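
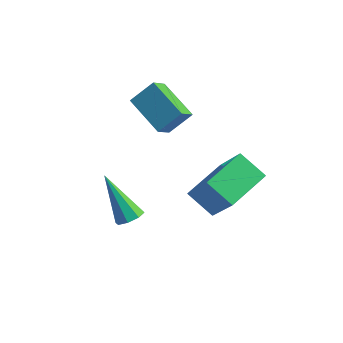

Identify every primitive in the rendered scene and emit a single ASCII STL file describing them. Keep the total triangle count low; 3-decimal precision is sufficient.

solid 
facet normal 0.597 -0.096 -0.796
outer loop
vertex 0.106 -3.115 -3.552
vertex -0.245 -3.407 -3.78
vertex -0.146 -2.907 -3.766
endloop
endfacet
facet normal 0.313 0.838 0.446
outer loop
vertex 0.106 -3.115 -3.552
vertex -0.146 -2.907 -3.766
vertex -1.335 -3.233 -2.32
endloop
endfacet
facet normal 0.595 -0.095 -0.798
outer loop
vertex -0.146 -2.907 -3.766
vertex -0.245 -3.407 -3.78
vertex -0.456 -2.992 -3.987
endloop
endfacet
facet normal -0.264 0.964 -0.000
outer loop
vertex -0.146 -2.907 -3.766
vertex -0.456 -2.992 -3.987
vertex -1.335 -3.233 -2.32
endloop
endfacet
facet normal 0.596 -0.095 -0.797
outer loop
vertex -0.456 -2.992 -3.987
vertex -0.245 -3.407 -3.78
vertex -0.642 -3.32 -4.087
endloop
endfacet
facet normal -0.774 0.540 -0.330
outer loop
vertex -0.456 -2.992 -3.987
vertex -0.642 -3.32 -4.087
vertex -1.335 -3.233 -2.32
endloop
endfacet
facet normal 0.596 -0.094 -0.797
outer loop
vertex -0.642 -3.32 -4.087
vertex -0.245 -3.407 -3.78
vertex -0.595 -3.699 -4.007
endloop
endfacet
facet normal -0.918 -0.188 -0.351
outer loop
vertex -0.642 -3.32 -4.087
vertex -0.595 -3.699 -4.007
vertex -1.335 -3.233 -2.32
endloop
endfacet
facet normal 0.597 -0.096 -0.797
outer loop
vertex -0.595 -3.699 -4.007
vertex -0.245 -3.407 -3.78
vertex -0.343 -3.907 -3.793
endloop
endfacet
facet normal -0.610 -0.790 -0.049
outer loop
vertex -0.595 -3.699 -4.007
vertex -0.343 -3.907 -3.793
vertex -1.335 -3.233 -2.32
endloop
endfacet
facet normal 0.595 -0.096 -0.798
outer loop
vertex -0.343 -3.907 -3.793
vertex -0.245 -3.407 -3.78
vertex -0.033 -3.822 -3.572
endloop
endfacet
facet normal -0.032 -0.917 0.398
outer loop
vertex -0.343 -3.907 -3.793
vertex -0.033 -3.822 -3.572
vertex -1.335 -3.233 -2.32
endloop
endfacet
facet normal 0.596 -0.095 -0.797
outer loop
vertex -0.033 -3.822 -3.572
vertex -0.245 -3.407 -3.78
vertex 0.153 -3.494 -3.472
endloop
endfacet
facet normal 0.477 -0.492 0.728
outer loop
vertex -0.033 -3.822 -3.572
vertex 0.153 -3.494 -3.472
vertex -1.335 -3.233 -2.32
endloop
endfacet
facet normal 0.596 -0.094 -0.797
outer loop
vertex 0.153 -3.494 -3.472
vertex -0.245 -3.407 -3.78
vertex 0.106 -3.115 -3.552
endloop
endfacet
facet normal 0.620 0.235 0.748
outer loop
vertex 0.153 -3.494 -3.472
vertex 0.106 -3.115 -3.552
vertex -1.335 -3.233 -2.32
endloop
endfacet
facet normal -0.834 -0.004 0.552
outer loop
vertex 1.597 -1.842 -2.212
vertex 1.833 -0.261 -1.845
vertex 0.52 -1.304 -3.834
endloop
endfacet
facet normal -0.144 -0.964 -0.224
outer loop
vertex 1.487 -1.299 -4.475
vertex 1.597 -1.842 -2.212
vertex 0.52 -1.304 -3.834
endloop
endfacet
facet normal -0.834 -0.004 0.552
outer loop
vertex 0.52 -1.304 -3.834
vertex 1.833 -0.261 -1.845
vertex 0.756 0.277 -3.467
endloop
endfacet
facet normal -0.534 0.266 -0.803
outer loop
vertex 0.756 0.277 -3.467
vertex 1.487 -1.299 -4.475
vertex 0.52 -1.304 -3.834
endloop
endfacet
facet normal 0.534 -0.266 0.803
outer loop
vertex 1.597 -1.842 -2.212
vertex 2.8 -0.256 -2.486
vertex 1.833 -0.261 -1.845
endloop
endfacet
facet normal -0.144 -0.964 -0.224
outer loop
vertex 2.564 -1.837 -2.853
vertex 1.597 -1.842 -2.212
vertex 1.487 -1.299 -4.475
endloop
endfacet
facet normal 0.534 -0.266 0.803
outer loop
vertex 2.564 -1.837 -2.853
vertex 2.8 -0.256 -2.486
vertex 1.597 -1.842 -2.212
endloop
endfacet
facet normal 0.144 0.964 0.224
outer loop
vertex 1.833 -0.261 -1.845
vertex 2.8 -0.256 -2.486
vertex 0.756 0.277 -3.467
endloop
endfacet
facet normal -0.534 0.266 -0.803
outer loop
vertex 1.723 0.282 -4.108
vertex 1.487 -1.299 -4.475
vertex 0.756 0.277 -3.467
endloop
endfacet
facet normal 0.144 0.964 0.224
outer loop
vertex 0.756 0.277 -3.467
vertex 2.8 -0.256 -2.486
vertex 1.723 0.282 -4.108
endloop
endfacet
facet normal 0.834 0.004 -0.552
outer loop
vertex 1.723 0.282 -4.108
vertex 2.564 -1.837 -2.853
vertex 1.487 -1.299 -4.475
endloop
endfacet
facet normal 0.834 0.004 -0.552
outer loop
vertex 2.8 -0.256 -2.486
vertex 2.564 -1.837 -2.853
vertex 1.723 0.282 -4.108
endloop
endfacet
facet normal -0.462 -0.584 -0.667
outer loop
vertex -1.111 -0.579 -2.015
vertex -2.52 -0.138 -1.425
vertex -1.139 0.107 -2.596
endloop
endfacet
facet normal 0.886 -0.278 -0.370
outer loop
vertex -0.64 0.738 -1.875
vertex -1.111 -0.579 -2.015
vertex -1.139 0.107 -2.596
endloop
endfacet
facet normal -0.463 -0.583 -0.668
outer loop
vertex -1.139 0.107 -2.596
vertex -2.52 -0.138 -1.425
vertex -2.548 0.549 -2.006
endloop
endfacet
facet normal -0.031 0.763 -0.646
outer loop
vertex -2.548 0.549 -2.006
vertex -0.64 0.738 -1.875
vertex -1.139 0.107 -2.596
endloop
endfacet
facet normal 0.032 -0.763 0.646
outer loop
vertex -1.111 -0.579 -2.015
vertex -2.021 0.493 -0.704
vertex -2.52 -0.138 -1.425
endloop
endfacet
facet normal 0.886 -0.278 -0.371
outer loop
vertex -0.612 0.051 -1.294
vertex -1.111 -0.579 -2.015
vertex -0.64 0.738 -1.875
endloop
endfacet
facet normal 0.031 -0.763 0.645
outer loop
vertex -0.612 0.051 -1.294
vertex -2.021 0.493 -0.704
vertex -1.111 -0.579 -2.015
endloop
endfacet
facet normal -0.886 0.277 0.371
outer loop
vertex -2.52 -0.138 -1.425
vertex -2.021 0.493 -0.704
vertex -2.548 0.549 -2.006
endloop
endfacet
facet normal -0.031 0.763 -0.645
outer loop
vertex -2.049 1.179 -1.285
vertex -0.64 0.738 -1.875
vertex -2.548 0.549 -2.006
endloop
endfacet
facet normal -0.886 0.278 0.371
outer loop
vertex -2.548 0.549 -2.006
vertex -2.021 0.493 -0.704
vertex -2.049 1.179 -1.285
endloop
endfacet
facet normal 0.462 0.584 0.668
outer loop
vertex -2.049 1.179 -1.285
vertex -0.612 0.051 -1.294
vertex -0.64 0.738 -1.875
endloop
endfacet
facet normal 0.463 0.584 0.667
outer loop
vertex -2.021 0.493 -0.704
vertex -0.612 0.051 -1.294
vertex -2.049 1.179 -1.285
endloop
endfacet

endsolid


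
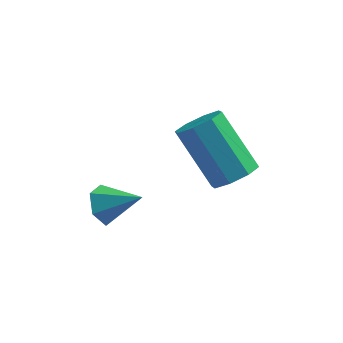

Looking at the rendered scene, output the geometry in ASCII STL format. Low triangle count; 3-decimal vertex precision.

solid 
facet normal 0.557 -0.373 -0.743
outer loop
vertex 4.857 -3.699 2.008
vertex 4.477 -3.352 1.549
vertex 5.049 -3.217 1.91
endloop
endfacet
facet normal 0.746 -0.166 0.644
outer loop
vertex 4.857 -3.699 2.008
vertex 5.049 -3.217 1.91
vertex 3.803 -2.995 3.411
endloop
endfacet
facet normal 0.746 -0.166 0.644
outer loop
vertex 3.803 -2.995 3.411
vertex 5.049 -3.217 1.91
vertex 3.995 -2.513 3.313
endloop
endfacet
facet normal -0.557 0.373 0.742
outer loop
vertex 3.803 -2.995 3.411
vertex 3.995 -2.513 3.313
vertex 3.423 -2.648 2.951
endloop
endfacet
facet normal 0.557 -0.371 -0.743
outer loop
vertex 5.049 -3.217 1.91
vertex 4.477 -3.352 1.549
vertex 4.905 -2.814 1.601
endloop
endfacet
facet normal 0.784 0.529 0.324
outer loop
vertex 5.049 -3.217 1.91
vertex 4.905 -2.814 1.601
vertex 3.995 -2.513 3.313
endloop
endfacet
facet normal 0.785 0.528 0.324
outer loop
vertex 3.995 -2.513 3.313
vertex 4.905 -2.814 1.601
vertex 3.852 -2.11 3.003
endloop
endfacet
facet normal -0.557 0.373 0.742
outer loop
vertex 3.995 -2.513 3.313
vertex 3.852 -2.11 3.003
vertex 3.423 -2.648 2.951
endloop
endfacet
facet normal 0.558 -0.373 -0.741
outer loop
vertex 4.905 -2.814 1.601
vertex 4.477 -3.352 1.549
vertex 4.511 -2.726 1.26
endloop
endfacet
facet normal 0.364 0.913 -0.185
outer loop
vertex 4.905 -2.814 1.601
vertex 4.511 -2.726 1.26
vertex 3.852 -2.11 3.003
endloop
endfacet
facet normal 0.364 0.913 -0.185
outer loop
vertex 3.852 -2.11 3.003
vertex 4.511 -2.726 1.26
vertex 3.458 -2.022 2.663
endloop
endfacet
facet normal -0.557 0.373 0.742
outer loop
vertex 3.852 -2.11 3.003
vertex 3.458 -2.022 2.663
vertex 3.423 -2.648 2.951
endloop
endfacet
facet normal 0.558 -0.373 -0.742
outer loop
vertex 4.511 -2.726 1.26
vertex 4.477 -3.352 1.549
vertex 4.097 -3.005 1.089
endloop
endfacet
facet normal -0.272 0.763 -0.587
outer loop
vertex 4.511 -2.726 1.26
vertex 4.097 -3.005 1.089
vertex 3.458 -2.022 2.663
endloop
endfacet
facet normal -0.271 0.763 -0.587
outer loop
vertex 3.458 -2.022 2.663
vertex 4.097 -3.005 1.089
vertex 3.043 -2.301 2.492
endloop
endfacet
facet normal -0.557 0.373 0.743
outer loop
vertex 3.458 -2.022 2.663
vertex 3.043 -2.301 2.492
vertex 3.423 -2.648 2.951
endloop
endfacet
facet normal 0.557 -0.373 -0.742
outer loop
vertex 4.097 -3.005 1.089
vertex 4.477 -3.352 1.549
vertex 3.905 -3.487 1.187
endloop
endfacet
facet normal -0.746 0.166 -0.644
outer loop
vertex 4.097 -3.005 1.089
vertex 3.905 -3.487 1.187
vertex 3.043 -2.301 2.492
endloop
endfacet
facet normal -0.746 0.166 -0.644
outer loop
vertex 3.043 -2.301 2.492
vertex 3.905 -3.487 1.187
vertex 2.851 -2.783 2.59
endloop
endfacet
facet normal -0.557 0.373 0.743
outer loop
vertex 3.043 -2.301 2.492
vertex 2.851 -2.783 2.59
vertex 3.423 -2.648 2.951
endloop
endfacet
facet normal 0.557 -0.373 -0.742
outer loop
vertex 3.905 -3.487 1.187
vertex 4.477 -3.352 1.549
vertex 4.048 -3.89 1.497
endloop
endfacet
facet normal -0.785 -0.528 -0.325
outer loop
vertex 3.905 -3.487 1.187
vertex 4.048 -3.89 1.497
vertex 2.851 -2.783 2.59
endloop
endfacet
facet normal -0.785 -0.529 -0.324
outer loop
vertex 2.851 -2.783 2.59
vertex 4.048 -3.89 1.497
vertex 2.995 -3.186 2.899
endloop
endfacet
facet normal -0.557 0.371 0.743
outer loop
vertex 2.851 -2.783 2.59
vertex 2.995 -3.186 2.899
vertex 3.423 -2.648 2.951
endloop
endfacet
facet normal 0.557 -0.373 -0.742
outer loop
vertex 4.048 -3.89 1.497
vertex 4.477 -3.352 1.549
vertex 4.442 -3.978 1.837
endloop
endfacet
facet normal -0.364 -0.913 0.185
outer loop
vertex 4.048 -3.89 1.497
vertex 4.442 -3.978 1.837
vertex 2.995 -3.186 2.899
endloop
endfacet
facet normal -0.364 -0.913 0.185
outer loop
vertex 2.995 -3.186 2.899
vertex 4.442 -3.978 1.837
vertex 3.389 -3.274 3.24
endloop
endfacet
facet normal -0.558 0.373 0.741
outer loop
vertex 2.995 -3.186 2.899
vertex 3.389 -3.274 3.24
vertex 3.423 -2.648 2.951
endloop
endfacet
facet normal 0.557 -0.373 -0.743
outer loop
vertex 4.442 -3.978 1.837
vertex 4.477 -3.352 1.549
vertex 4.857 -3.699 2.008
endloop
endfacet
facet normal 0.271 -0.763 0.587
outer loop
vertex 4.442 -3.978 1.837
vertex 4.857 -3.699 2.008
vertex 3.389 -3.274 3.24
endloop
endfacet
facet normal 0.272 -0.763 0.587
outer loop
vertex 3.389 -3.274 3.24
vertex 4.857 -3.699 2.008
vertex 3.803 -2.995 3.411
endloop
endfacet
facet normal -0.558 0.373 0.742
outer loop
vertex 3.389 -3.274 3.24
vertex 3.803 -2.995 3.411
vertex 3.423 -2.648 2.951
endloop
endfacet
facet normal -0.862 0.082 -0.499
outer loop
vertex 1.461 -3.478 -0.513
vertex 1.142 -3.581 0.021
vertex 1.295 -2.993 -0.147
endloop
endfacet
facet normal 0.750 0.542 -0.379
outer loop
vertex 1.461 -3.478 -0.513
vertex 1.295 -2.993 -0.147
vertex 2.178 -3.679 0.619
endloop
endfacet
facet normal -0.863 0.082 -0.498
outer loop
vertex 1.295 -2.993 -0.147
vertex 1.142 -3.581 0.021
vertex 0.977 -3.096 0.387
endloop
endfacet
facet normal 0.346 0.861 0.372
outer loop
vertex 1.295 -2.993 -0.147
vertex 0.977 -3.096 0.387
vertex 2.178 -3.679 0.619
endloop
endfacet
facet normal -0.863 0.083 -0.499
outer loop
vertex 0.977 -3.096 0.387
vertex 1.142 -3.581 0.021
vertex 0.824 -3.683 0.554
endloop
endfacet
facet normal -0.047 0.285 0.958
outer loop
vertex 0.977 -3.096 0.387
vertex 0.824 -3.683 0.554
vertex 2.178 -3.679 0.619
endloop
endfacet
facet normal -0.863 0.081 -0.499
outer loop
vertex 0.824 -3.683 0.554
vertex 1.142 -3.581 0.021
vertex 0.99 -4.169 0.188
endloop
endfacet
facet normal -0.036 -0.609 0.792
outer loop
vertex 0.824 -3.683 0.554
vertex 0.99 -4.169 0.188
vertex 2.178 -3.679 0.619
endloop
endfacet
facet normal -0.863 0.081 -0.499
outer loop
vertex 0.99 -4.169 0.188
vertex 1.142 -3.581 0.021
vertex 1.308 -4.066 -0.345
endloop
endfacet
facet normal 0.368 -0.929 0.040
outer loop
vertex 0.99 -4.169 0.188
vertex 1.308 -4.066 -0.345
vertex 2.178 -3.679 0.619
endloop
endfacet
facet normal -0.862 0.082 -0.499
outer loop
vertex 1.308 -4.066 -0.345
vertex 1.142 -3.581 0.021
vertex 1.461 -3.478 -0.513
endloop
endfacet
facet normal 0.761 -0.353 -0.545
outer loop
vertex 1.308 -4.066 -0.345
vertex 1.461 -3.478 -0.513
vertex 2.178 -3.679 0.619
endloop
endfacet

endsolid


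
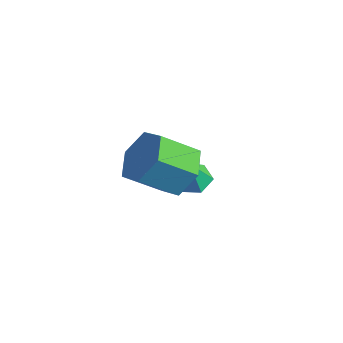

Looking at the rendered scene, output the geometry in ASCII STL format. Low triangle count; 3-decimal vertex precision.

solid 
facet normal 0.366 0.715 -0.596
outer loop
vertex 3.341 -2.517 -1.022
vertex 2.642 -1.8 -0.592
vertex 3.628 -1.934 -0.147
endloop
endfacet
facet normal 0.893 -0.451 0.007
outer loop
vertex 3.341 -2.517 -1.022
vertex 3.628 -1.934 -0.147
vertex 2.737 -3.697 -0.039
endloop
endfacet
facet normal 0.893 -0.451 0.007
outer loop
vertex 2.737 -3.697 -0.039
vertex 3.628 -1.934 -0.147
vertex 3.024 -3.114 0.836
endloop
endfacet
facet normal -0.366 -0.715 0.596
outer loop
vertex 2.737 -3.697 -0.039
vertex 3.024 -3.114 0.836
vertex 2.038 -2.98 0.392
endloop
endfacet
facet normal 0.366 0.715 -0.595
outer loop
vertex 3.628 -1.934 -0.147
vertex 2.642 -1.8 -0.592
vertex 2.929 -1.218 0.284
endloop
endfacet
facet normal 0.674 0.237 0.699
outer loop
vertex 3.628 -1.934 -0.147
vertex 2.929 -1.218 0.284
vertex 3.024 -3.114 0.836
endloop
endfacet
facet normal 0.674 0.237 0.699
outer loop
vertex 3.024 -3.114 0.836
vertex 2.929 -1.218 0.284
vertex 2.325 -2.397 1.267
endloop
endfacet
facet normal -0.366 -0.715 0.596
outer loop
vertex 3.024 -3.114 0.836
vertex 2.325 -2.397 1.267
vertex 2.038 -2.98 0.392
endloop
endfacet
facet normal 0.367 0.715 -0.595
outer loop
vertex 2.929 -1.218 0.284
vertex 2.642 -1.8 -0.592
vertex 1.943 -1.083 -0.161
endloop
endfacet
facet normal -0.218 0.688 0.692
outer loop
vertex 2.929 -1.218 0.284
vertex 1.943 -1.083 -0.161
vertex 2.325 -2.397 1.267
endloop
endfacet
facet normal -0.219 0.688 0.692
outer loop
vertex 2.325 -2.397 1.267
vertex 1.943 -1.083 -0.161
vertex 1.339 -2.263 0.822
endloop
endfacet
facet normal -0.366 -0.715 0.596
outer loop
vertex 2.325 -2.397 1.267
vertex 1.339 -2.263 0.822
vertex 2.038 -2.98 0.392
endloop
endfacet
facet normal 0.366 0.715 -0.596
outer loop
vertex 1.943 -1.083 -0.161
vertex 2.642 -1.8 -0.592
vertex 1.656 -1.666 -1.036
endloop
endfacet
facet normal -0.893 0.451 -0.007
outer loop
vertex 1.943 -1.083 -0.161
vertex 1.656 -1.666 -1.036
vertex 1.339 -2.263 0.822
endloop
endfacet
facet normal -0.893 0.451 -0.007
outer loop
vertex 1.339 -2.263 0.822
vertex 1.656 -1.666 -1.036
vertex 1.052 -2.846 -0.053
endloop
endfacet
facet normal -0.366 -0.715 0.596
outer loop
vertex 1.339 -2.263 0.822
vertex 1.052 -2.846 -0.053
vertex 2.038 -2.98 0.392
endloop
endfacet
facet normal 0.366 0.715 -0.596
outer loop
vertex 1.656 -1.666 -1.036
vertex 2.642 -1.8 -0.592
vertex 2.355 -2.383 -1.467
endloop
endfacet
facet normal -0.674 -0.237 -0.699
outer loop
vertex 1.656 -1.666 -1.036
vertex 2.355 -2.383 -1.467
vertex 1.052 -2.846 -0.053
endloop
endfacet
facet normal -0.674 -0.237 -0.699
outer loop
vertex 1.052 -2.846 -0.053
vertex 2.355 -2.383 -1.467
vertex 1.751 -3.562 -0.484
endloop
endfacet
facet normal -0.366 -0.715 0.595
outer loop
vertex 1.052 -2.846 -0.053
vertex 1.751 -3.562 -0.484
vertex 2.038 -2.98 0.392
endloop
endfacet
facet normal 0.366 0.715 -0.596
outer loop
vertex 2.355 -2.383 -1.467
vertex 2.642 -1.8 -0.592
vertex 3.341 -2.517 -1.022
endloop
endfacet
facet normal 0.219 -0.689 -0.692
outer loop
vertex 2.355 -2.383 -1.467
vertex 3.341 -2.517 -1.022
vertex 1.751 -3.562 -0.484
endloop
endfacet
facet normal 0.218 -0.688 -0.692
outer loop
vertex 1.751 -3.562 -0.484
vertex 3.341 -2.517 -1.022
vertex 2.737 -3.697 -0.039
endloop
endfacet
facet normal -0.367 -0.715 0.595
outer loop
vertex 1.751 -3.562 -0.484
vertex 2.737 -3.697 -0.039
vertex 2.038 -2.98 0.392
endloop
endfacet
facet normal -0.225 0.286 -0.931
outer loop
vertex 0.572 1.528 -4.057
vertex 0.002 0.996 -4.083
vertex -0.149 1.717 -3.825
endloop
endfacet
facet normal 0.380 0.675 0.632
outer loop
vertex 0.572 1.528 -4.057
vertex -0.149 1.717 -3.825
vertex 0.278 0.644 -2.937
endloop
endfacet
facet normal -0.225 0.286 -0.931
outer loop
vertex -0.149 1.717 -3.825
vertex 0.002 0.996 -4.083
vertex -0.719 1.185 -3.851
endloop
endfacet
facet normal -0.457 0.452 0.766
outer loop
vertex -0.149 1.717 -3.825
vertex -0.719 1.185 -3.851
vertex 0.278 0.644 -2.937
endloop
endfacet
facet normal -0.225 0.286 -0.931
outer loop
vertex -0.719 1.185 -3.851
vertex 0.002 0.996 -4.083
vertex -0.568 0.464 -4.109
endloop
endfacet
facet normal -0.729 -0.361 0.582
outer loop
vertex -0.719 1.185 -3.851
vertex -0.568 0.464 -4.109
vertex 0.278 0.644 -2.937
endloop
endfacet
facet normal -0.224 0.286 -0.932
outer loop
vertex -0.568 0.464 -4.109
vertex 0.002 0.996 -4.083
vertex 0.152 0.275 -4.34
endloop
endfacet
facet normal -0.165 -0.950 0.265
outer loop
vertex -0.568 0.464 -4.109
vertex 0.152 0.275 -4.34
vertex 0.278 0.644 -2.937
endloop
endfacet
facet normal -0.225 0.285 -0.932
outer loop
vertex 0.152 0.275 -4.34
vertex 0.002 0.996 -4.083
vertex 0.722 0.807 -4.315
endloop
endfacet
facet normal 0.673 -0.728 0.131
outer loop
vertex 0.152 0.275 -4.34
vertex 0.722 0.807 -4.315
vertex 0.278 0.644 -2.937
endloop
endfacet
facet normal -0.225 0.286 -0.931
outer loop
vertex 0.722 0.807 -4.315
vertex 0.002 0.996 -4.083
vertex 0.572 1.528 -4.057
endloop
endfacet
facet normal 0.945 0.084 0.315
outer loop
vertex 0.722 0.807 -4.315
vertex 0.572 1.528 -4.057
vertex 0.278 0.644 -2.937
endloop
endfacet

endsolid


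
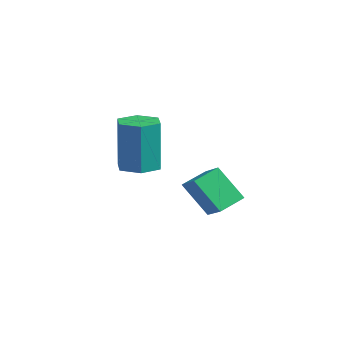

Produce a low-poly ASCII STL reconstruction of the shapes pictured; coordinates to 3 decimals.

solid 
facet normal -0.398 -0.433 0.809
outer loop
vertex 3.33 3.128 0.305
vertex 2.469 3.089 -0.14
vertex 3.552 2.264 -0.048
endloop
endfacet
facet normal 0.887 0.040 0.460
outer loop
vertex 4.111 2.871 -1.18
vertex 3.33 3.128 0.305
vertex 3.552 2.264 -0.048
endloop
endfacet
facet normal -0.399 -0.434 0.808
outer loop
vertex 3.552 2.264 -0.048
vertex 2.469 3.089 -0.14
vertex 2.692 2.225 -0.494
endloop
endfacet
facet normal 0.232 -0.900 -0.368
outer loop
vertex 2.692 2.225 -0.494
vertex 4.111 2.871 -1.18
vertex 3.552 2.264 -0.048
endloop
endfacet
facet normal -0.231 0.900 0.369
outer loop
vertex 3.33 3.128 0.305
vertex 3.028 3.696 -1.272
vertex 2.469 3.089 -0.14
endloop
endfacet
facet normal 0.887 0.041 0.460
outer loop
vertex 3.888 3.735 -0.826
vertex 3.33 3.128 0.305
vertex 4.111 2.871 -1.18
endloop
endfacet
facet normal -0.232 0.900 0.369
outer loop
vertex 3.888 3.735 -0.826
vertex 3.028 3.696 -1.272
vertex 3.33 3.128 0.305
endloop
endfacet
facet normal -0.887 -0.041 -0.460
outer loop
vertex 2.469 3.089 -0.14
vertex 3.028 3.696 -1.272
vertex 2.692 2.225 -0.494
endloop
endfacet
facet normal 0.231 -0.900 -0.369
outer loop
vertex 3.25 2.832 -1.625
vertex 4.111 2.871 -1.18
vertex 2.692 2.225 -0.494
endloop
endfacet
facet normal -0.887 -0.040 -0.459
outer loop
vertex 2.692 2.225 -0.494
vertex 3.028 3.696 -1.272
vertex 3.25 2.832 -1.625
endloop
endfacet
facet normal 0.398 0.434 -0.808
outer loop
vertex 3.25 2.832 -1.625
vertex 3.888 3.735 -0.826
vertex 4.111 2.871 -1.18
endloop
endfacet
facet normal 0.399 0.433 -0.808
outer loop
vertex 3.028 3.696 -1.272
vertex 3.888 3.735 -0.826
vertex 3.25 2.832 -1.625
endloop
endfacet
facet normal -0.018 0.007 -1.000
outer loop
vertex 0.424 1.792 -0.719
vertex -0.288 1.996 -0.705
vertex 0.244 2.51 -0.711
endloop
endfacet
facet normal 0.970 0.243 -0.016
outer loop
vertex 0.424 1.792 -0.719
vertex 0.244 2.51 -0.711
vertex 0.459 1.78 1.251
endloop
endfacet
facet normal 0.970 0.242 -0.016
outer loop
vertex 0.459 1.78 1.251
vertex 0.244 2.51 -0.711
vertex 0.28 2.498 1.258
endloop
endfacet
facet normal 0.018 -0.005 1.000
outer loop
vertex 0.459 1.78 1.251
vertex 0.28 2.498 1.258
vertex -0.252 1.984 1.265
endloop
endfacet
facet normal -0.018 0.007 -1.000
outer loop
vertex 0.244 2.51 -0.711
vertex -0.288 1.996 -0.705
vertex -0.467 2.714 -0.697
endloop
endfacet
facet normal 0.276 0.961 0.001
outer loop
vertex 0.244 2.51 -0.711
vertex -0.467 2.714 -0.697
vertex 0.28 2.498 1.258
endloop
endfacet
facet normal 0.276 0.961 0.001
outer loop
vertex 0.28 2.498 1.258
vertex -0.467 2.714 -0.697
vertex -0.431 2.702 1.272
endloop
endfacet
facet normal 0.018 -0.005 1.000
outer loop
vertex 0.28 2.498 1.258
vertex -0.431 2.702 1.272
vertex -0.252 1.984 1.265
endloop
endfacet
facet normal -0.018 0.007 -1.000
outer loop
vertex -0.467 2.714 -0.697
vertex -0.288 1.996 -0.705
vertex -0.999 2.2 -0.691
endloop
endfacet
facet normal -0.695 0.719 0.017
outer loop
vertex -0.467 2.714 -0.697
vertex -0.999 2.2 -0.691
vertex -0.431 2.702 1.272
endloop
endfacet
facet normal -0.694 0.720 0.017
outer loop
vertex -0.431 2.702 1.272
vertex -0.999 2.2 -0.691
vertex -0.964 2.188 1.279
endloop
endfacet
facet normal 0.018 -0.005 1.000
outer loop
vertex -0.431 2.702 1.272
vertex -0.964 2.188 1.279
vertex -0.252 1.984 1.265
endloop
endfacet
facet normal -0.018 0.005 -1.000
outer loop
vertex -0.999 2.2 -0.691
vertex -0.288 1.996 -0.705
vertex -0.82 1.482 -0.698
endloop
endfacet
facet normal -0.970 -0.242 0.016
outer loop
vertex -0.999 2.2 -0.691
vertex -0.82 1.482 -0.698
vertex -0.964 2.188 1.279
endloop
endfacet
facet normal -0.970 -0.243 0.016
outer loop
vertex -0.964 2.188 1.279
vertex -0.82 1.482 -0.698
vertex -0.784 1.47 1.271
endloop
endfacet
facet normal 0.018 -0.007 1.000
outer loop
vertex -0.964 2.188 1.279
vertex -0.784 1.47 1.271
vertex -0.252 1.984 1.265
endloop
endfacet
facet normal -0.018 0.005 -1.000
outer loop
vertex -0.82 1.482 -0.698
vertex -0.288 1.996 -0.705
vertex -0.109 1.278 -0.712
endloop
endfacet
facet normal -0.276 -0.961 -0.001
outer loop
vertex -0.82 1.482 -0.698
vertex -0.109 1.278 -0.712
vertex -0.784 1.47 1.271
endloop
endfacet
facet normal -0.276 -0.961 -0.001
outer loop
vertex -0.784 1.47 1.271
vertex -0.109 1.278 -0.712
vertex -0.073 1.266 1.257
endloop
endfacet
facet normal 0.018 -0.007 1.000
outer loop
vertex -0.784 1.47 1.271
vertex -0.073 1.266 1.257
vertex -0.252 1.984 1.265
endloop
endfacet
facet normal -0.018 0.005 -1.000
outer loop
vertex -0.109 1.278 -0.712
vertex -0.288 1.996 -0.705
vertex 0.424 1.792 -0.719
endloop
endfacet
facet normal 0.694 -0.720 -0.017
outer loop
vertex -0.109 1.278 -0.712
vertex 0.424 1.792 -0.719
vertex -0.073 1.266 1.257
endloop
endfacet
facet normal 0.695 -0.719 -0.017
outer loop
vertex -0.073 1.266 1.257
vertex 0.424 1.792 -0.719
vertex 0.459 1.78 1.251
endloop
endfacet
facet normal 0.018 -0.007 1.000
outer loop
vertex -0.073 1.266 1.257
vertex 0.459 1.78 1.251
vertex -0.252 1.984 1.265
endloop
endfacet

endsolid


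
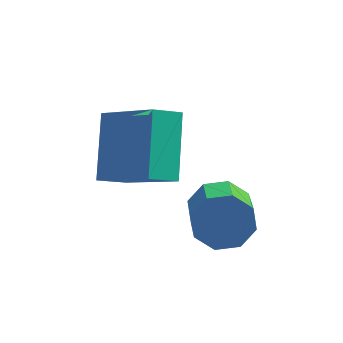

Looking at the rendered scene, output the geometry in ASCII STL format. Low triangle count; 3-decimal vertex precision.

solid 
facet normal -0.611 0.498 -0.616
outer loop
vertex -2.629 1.73 0.744
vertex -2.588 3.219 1.907
vertex -1.94 2.046 0.316
endloop
endfacet
facet normal -0.021 -0.788 -0.616
outer loop
vertex -0.632 0.981 1.633
vertex -2.629 1.73 0.744
vertex -1.94 2.046 0.316
endloop
endfacet
facet normal -0.611 0.497 -0.616
outer loop
vertex -1.94 2.046 0.316
vertex -2.588 3.219 1.907
vertex -1.9 3.535 1.479
endloop
endfacet
facet normal 0.791 0.363 -0.492
outer loop
vertex -1.9 3.535 1.479
vertex -0.632 0.981 1.633
vertex -1.94 2.046 0.316
endloop
endfacet
facet normal -0.791 -0.363 0.492
outer loop
vertex -2.629 1.73 0.744
vertex -1.28 2.154 3.224
vertex -2.588 3.219 1.907
endloop
endfacet
facet normal -0.021 -0.788 -0.616
outer loop
vertex -1.32 0.665 2.061
vertex -2.629 1.73 0.744
vertex -0.632 0.981 1.633
endloop
endfacet
facet normal -0.791 -0.363 0.492
outer loop
vertex -1.32 0.665 2.061
vertex -1.28 2.154 3.224
vertex -2.629 1.73 0.744
endloop
endfacet
facet normal 0.021 0.788 0.616
outer loop
vertex -2.588 3.219 1.907
vertex -1.28 2.154 3.224
vertex -1.9 3.535 1.479
endloop
endfacet
facet normal 0.791 0.363 -0.493
outer loop
vertex -0.591 2.47 2.796
vertex -0.632 0.981 1.633
vertex -1.9 3.535 1.479
endloop
endfacet
facet normal 0.021 0.788 0.616
outer loop
vertex -1.9 3.535 1.479
vertex -1.28 2.154 3.224
vertex -0.591 2.47 2.796
endloop
endfacet
facet normal 0.611 -0.498 0.615
outer loop
vertex -0.591 2.47 2.796
vertex -1.32 0.665 2.061
vertex -0.632 0.981 1.633
endloop
endfacet
facet normal 0.611 -0.498 0.616
outer loop
vertex -1.28 2.154 3.224
vertex -1.32 0.665 2.061
vertex -0.591 2.47 2.796
endloop
endfacet
facet normal -0.086 0.866 -0.493
outer loop
vertex 0.742 0.67 -0.026
vertex 0.339 0.976 0.581
vertex 1.102 0.937 0.38
endloop
endfacet
facet normal 0.799 -0.236 -0.553
outer loop
vertex 0.742 0.67 -0.026
vertex 1.102 0.937 0.38
vertex 0.843 -0.342 0.552
endloop
endfacet
facet normal 0.798 -0.236 -0.554
outer loop
vertex 0.843 -0.342 0.552
vertex 1.102 0.937 0.38
vertex 1.203 -0.075 0.957
endloop
endfacet
facet normal 0.087 -0.865 0.494
outer loop
vertex 0.843 -0.342 0.552
vertex 1.203 -0.075 0.957
vertex 0.441 -0.036 1.159
endloop
endfacet
facet normal -0.086 0.865 -0.494
outer loop
vertex 1.102 0.937 0.38
vertex 0.339 0.976 0.581
vertex 1.016 1.227 0.903
endloop
endfacet
facet normal 0.986 0.145 0.082
outer loop
vertex 1.102 0.937 0.38
vertex 1.016 1.227 0.903
vertex 1.203 -0.075 0.957
endloop
endfacet
facet normal 0.986 0.145 0.082
outer loop
vertex 1.203 -0.075 0.957
vertex 1.016 1.227 0.903
vertex 1.117 0.215 1.481
endloop
endfacet
facet normal 0.086 -0.866 0.493
outer loop
vertex 1.203 -0.075 0.957
vertex 1.117 0.215 1.481
vertex 0.441 -0.036 1.159
endloop
endfacet
facet normal -0.086 0.865 -0.494
outer loop
vertex 1.016 1.227 0.903
vertex 0.339 0.976 0.581
vertex 0.533 1.37 1.238
endloop
endfacet
facet normal 0.596 0.442 0.670
outer loop
vertex 1.016 1.227 0.903
vertex 0.533 1.37 1.238
vertex 1.117 0.215 1.481
endloop
endfacet
facet normal 0.596 0.442 0.670
outer loop
vertex 1.117 0.215 1.481
vertex 0.533 1.37 1.238
vertex 0.634 0.358 1.816
endloop
endfacet
facet normal 0.086 -0.865 0.494
outer loop
vertex 1.117 0.215 1.481
vertex 0.634 0.358 1.816
vertex 0.441 -0.036 1.159
endloop
endfacet
facet normal -0.086 0.865 -0.493
outer loop
vertex 0.533 1.37 1.238
vertex 0.339 0.976 0.581
vertex -0.063 1.282 1.188
endloop
endfacet
facet normal -0.143 0.480 0.865
outer loop
vertex 0.533 1.37 1.238
vertex -0.063 1.282 1.188
vertex 0.634 0.358 1.816
endloop
endfacet
facet normal -0.143 0.480 0.865
outer loop
vertex 0.634 0.358 1.816
vertex -0.063 1.282 1.188
vertex 0.038 0.27 1.766
endloop
endfacet
facet normal 0.086 -0.865 0.494
outer loop
vertex 0.634 0.358 1.816
vertex 0.038 0.27 1.766
vertex 0.441 -0.036 1.159
endloop
endfacet
facet normal -0.087 0.865 -0.494
outer loop
vertex -0.063 1.282 1.188
vertex 0.339 0.976 0.581
vertex -0.423 1.015 0.783
endloop
endfacet
facet normal -0.798 0.237 0.554
outer loop
vertex -0.063 1.282 1.188
vertex -0.423 1.015 0.783
vertex 0.038 0.27 1.766
endloop
endfacet
facet normal -0.799 0.236 0.553
outer loop
vertex 0.038 0.27 1.766
vertex -0.423 1.015 0.783
vertex -0.322 0.003 1.36
endloop
endfacet
facet normal 0.086 -0.866 0.493
outer loop
vertex 0.038 0.27 1.766
vertex -0.322 0.003 1.36
vertex 0.441 -0.036 1.159
endloop
endfacet
facet normal -0.086 0.866 -0.493
outer loop
vertex -0.423 1.015 0.783
vertex 0.339 0.976 0.581
vertex -0.337 0.725 0.259
endloop
endfacet
facet normal -0.986 -0.145 -0.082
outer loop
vertex -0.423 1.015 0.783
vertex -0.337 0.725 0.259
vertex -0.322 0.003 1.36
endloop
endfacet
facet normal -0.986 -0.145 -0.082
outer loop
vertex -0.322 0.003 1.36
vertex -0.337 0.725 0.259
vertex -0.236 -0.287 0.837
endloop
endfacet
facet normal 0.086 -0.865 0.494
outer loop
vertex -0.322 0.003 1.36
vertex -0.236 -0.287 0.837
vertex 0.441 -0.036 1.159
endloop
endfacet
facet normal -0.086 0.865 -0.494
outer loop
vertex -0.337 0.725 0.259
vertex 0.339 0.976 0.581
vertex 0.146 0.582 -0.076
endloop
endfacet
facet normal -0.596 -0.442 -0.670
outer loop
vertex -0.337 0.725 0.259
vertex 0.146 0.582 -0.076
vertex -0.236 -0.287 0.837
endloop
endfacet
facet normal -0.596 -0.442 -0.670
outer loop
vertex -0.236 -0.287 0.837
vertex 0.146 0.582 -0.076
vertex 0.247 -0.43 0.502
endloop
endfacet
facet normal 0.086 -0.865 0.494
outer loop
vertex -0.236 -0.287 0.837
vertex 0.247 -0.43 0.502
vertex 0.441 -0.036 1.159
endloop
endfacet
facet normal -0.086 0.865 -0.494
outer loop
vertex 0.146 0.582 -0.076
vertex 0.339 0.976 0.581
vertex 0.742 0.67 -0.026
endloop
endfacet
facet normal 0.143 -0.480 -0.865
outer loop
vertex 0.146 0.582 -0.076
vertex 0.742 0.67 -0.026
vertex 0.247 -0.43 0.502
endloop
endfacet
facet normal 0.143 -0.480 -0.865
outer loop
vertex 0.247 -0.43 0.502
vertex 0.742 0.67 -0.026
vertex 0.843 -0.342 0.552
endloop
endfacet
facet normal 0.086 -0.865 0.493
outer loop
vertex 0.247 -0.43 0.502
vertex 0.843 -0.342 0.552
vertex 0.441 -0.036 1.159
endloop
endfacet

endsolid


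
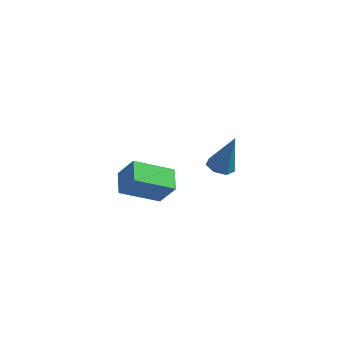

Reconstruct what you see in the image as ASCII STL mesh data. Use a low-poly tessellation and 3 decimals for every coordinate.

solid 
facet normal -0.292 -0.131 -0.947
outer loop
vertex -0.872 3.245 -1.372
vertex -1.565 3.183 -1.15
vertex -1.202 3.785 -1.345
endloop
endfacet
facet normal 0.853 0.522 -0.018
outer loop
vertex -0.872 3.245 -1.372
vertex -1.202 3.785 -1.345
vertex -0.955 3.457 0.83
endloop
endfacet
facet normal -0.291 -0.132 -0.948
outer loop
vertex -1.202 3.785 -1.345
vertex -1.565 3.183 -1.15
vertex -1.805 3.871 -1.172
endloop
endfacet
facet normal 0.176 0.976 0.127
outer loop
vertex -1.202 3.785 -1.345
vertex -1.805 3.871 -1.172
vertex -0.955 3.457 0.83
endloop
endfacet
facet normal -0.291 -0.132 -0.947
outer loop
vertex -1.805 3.871 -1.172
vertex -1.565 3.183 -1.15
vertex -2.227 3.439 -0.982
endloop
endfacet
facet normal -0.567 0.725 0.391
outer loop
vertex -1.805 3.871 -1.172
vertex -2.227 3.439 -0.982
vertex -0.955 3.457 0.83
endloop
endfacet
facet normal -0.292 -0.132 -0.947
outer loop
vertex -2.227 3.439 -0.982
vertex -1.565 3.183 -1.15
vertex -2.151 2.813 -0.918
endloop
endfacet
facet normal -0.818 -0.041 0.574
outer loop
vertex -2.227 3.439 -0.982
vertex -2.151 2.813 -0.918
vertex -0.955 3.457 0.83
endloop
endfacet
facet normal -0.292 -0.131 -0.947
outer loop
vertex -2.151 2.813 -0.918
vertex -1.565 3.183 -1.15
vertex -1.633 2.466 -1.03
endloop
endfacet
facet normal -0.385 -0.749 0.539
outer loop
vertex -2.151 2.813 -0.918
vertex -1.633 2.466 -1.03
vertex -0.955 3.457 0.83
endloop
endfacet
facet normal -0.291 -0.131 -0.948
outer loop
vertex -1.633 2.466 -1.03
vertex -1.565 3.183 -1.15
vertex -1.064 2.658 -1.231
endloop
endfacet
facet normal 0.401 -0.861 0.313
outer loop
vertex -1.633 2.466 -1.03
vertex -1.064 2.658 -1.231
vertex -0.955 3.457 0.83
endloop
endfacet
facet normal -0.292 -0.132 -0.947
outer loop
vertex -1.064 2.658 -1.231
vertex -1.565 3.183 -1.15
vertex -0.872 3.245 -1.372
endloop
endfacet
facet normal 0.953 -0.296 0.064
outer loop
vertex -1.064 2.658 -1.231
vertex -0.872 3.245 -1.372
vertex -0.955 3.457 0.83
endloop
endfacet
facet normal -0.562 0.070 -0.824
outer loop
vertex -3.842 -3.569 1.454
vertex -4.306 -2.539 1.858
vertex -2.335 -2.524 0.516
endloop
endfacet
facet normal 0.386 -0.859 -0.336
outer loop
vertex -1.554 -2.621 1.662
vertex -3.842 -3.569 1.454
vertex -2.335 -2.524 0.516
endloop
endfacet
facet normal -0.562 0.070 -0.824
outer loop
vertex -2.335 -2.524 0.516
vertex -4.306 -2.539 1.858
vertex -2.799 -1.493 0.92
endloop
endfacet
facet normal 0.731 0.508 -0.455
outer loop
vertex -2.799 -1.493 0.92
vertex -1.554 -2.621 1.662
vertex -2.335 -2.524 0.516
endloop
endfacet
facet normal -0.731 -0.508 0.455
outer loop
vertex -3.842 -3.569 1.454
vertex -3.525 -2.636 3.004
vertex -4.306 -2.539 1.858
endloop
endfacet
facet normal 0.386 -0.859 -0.337
outer loop
vertex -3.061 -3.667 2.6
vertex -3.842 -3.569 1.454
vertex -1.554 -2.621 1.662
endloop
endfacet
facet normal -0.732 -0.508 0.455
outer loop
vertex -3.061 -3.667 2.6
vertex -3.525 -2.636 3.004
vertex -3.842 -3.569 1.454
endloop
endfacet
facet normal -0.387 0.859 0.336
outer loop
vertex -4.306 -2.539 1.858
vertex -3.525 -2.636 3.004
vertex -2.799 -1.493 0.92
endloop
endfacet
facet normal 0.731 0.508 -0.455
outer loop
vertex -2.018 -1.591 2.066
vertex -1.554 -2.621 1.662
vertex -2.799 -1.493 0.92
endloop
endfacet
facet normal -0.386 0.859 0.337
outer loop
vertex -2.799 -1.493 0.92
vertex -3.525 -2.636 3.004
vertex -2.018 -1.591 2.066
endloop
endfacet
facet normal 0.562 -0.070 0.824
outer loop
vertex -2.018 -1.591 2.066
vertex -3.061 -3.667 2.6
vertex -1.554 -2.621 1.662
endloop
endfacet
facet normal 0.562 -0.070 0.824
outer loop
vertex -3.525 -2.636 3.004
vertex -3.061 -3.667 2.6
vertex -2.018 -1.591 2.066
endloop
endfacet

endsolid


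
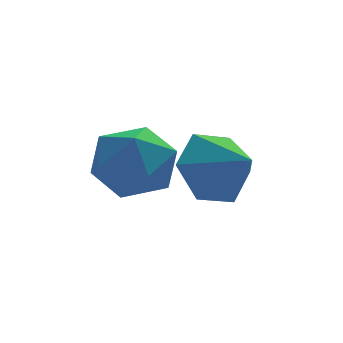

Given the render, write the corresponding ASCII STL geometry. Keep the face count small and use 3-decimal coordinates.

solid 
facet normal -0.687 0.720 0.099
outer loop
vertex -0.608 -1.116 0.614
vertex -1.213 -1.652 0.312
vertex -1.052 -1.615 1.159
endloop
endfacet
facet normal -0.170 0.792 0.587
outer loop
vertex -0.608 -1.116 0.614
vertex -1.052 -1.615 1.159
vertex -0.203 -1.511 1.264
endloop
endfacet
facet normal 0.450 0.860 0.242
outer loop
vertex -0.608 -1.116 0.614
vertex -0.203 -1.511 1.264
vertex 0.161 -1.482 0.483
endloop
endfacet
facet normal 0.316 0.830 -0.460
outer loop
vertex -0.608 -1.116 0.614
vertex 0.161 -1.482 0.483
vertex -0.463 -1.57 -0.105
endloop
endfacet
facet normal -0.385 0.743 -0.547
outer loop
vertex -0.608 -1.116 0.614
vertex -0.463 -1.57 -0.105
vertex -1.213 -1.652 0.312
endloop
endfacet
facet normal -0.144 0.191 0.971
outer loop
vertex -0.203 -1.511 1.264
vertex -1.052 -1.615 1.159
vertex -0.557 -2.29 1.365
endloop
endfacet
facet normal -0.980 0.074 0.183
outer loop
vertex -1.052 -1.615 1.159
vertex -1.213 -1.652 0.312
vertex -1.181 -2.378 0.777
endloop
endfacet
facet normal -0.492 0.112 -0.863
outer loop
vertex -1.213 -1.652 0.312
vertex -0.463 -1.57 -0.105
vertex -0.817 -2.349 -0.004
endloop
endfacet
facet normal 0.645 0.252 -0.722
outer loop
vertex -0.463 -1.57 -0.105
vertex 0.161 -1.482 0.483
vertex 0.032 -2.245 0.101
endloop
endfacet
facet normal 0.860 0.302 0.412
outer loop
vertex 0.161 -1.482 0.483
vertex -0.203 -1.511 1.264
vertex 0.193 -2.208 0.948
endloop
endfacet
facet normal -0.316 -0.830 0.460
outer loop
vertex -0.412 -2.744 0.646
vertex -0.557 -2.29 1.365
vertex -1.181 -2.378 0.777
endloop
endfacet
facet normal -0.450 -0.860 -0.242
outer loop
vertex -0.412 -2.744 0.646
vertex -1.181 -2.378 0.777
vertex -0.817 -2.349 -0.004
endloop
endfacet
facet normal 0.170 -0.792 -0.587
outer loop
vertex -0.412 -2.744 0.646
vertex -0.817 -2.349 -0.004
vertex 0.032 -2.245 0.101
endloop
endfacet
facet normal 0.687 -0.720 -0.099
outer loop
vertex -0.412 -2.744 0.646
vertex 0.032 -2.245 0.101
vertex 0.193 -2.208 0.948
endloop
endfacet
facet normal 0.385 -0.743 0.547
outer loop
vertex -0.412 -2.744 0.646
vertex 0.193 -2.208 0.948
vertex -0.557 -2.29 1.365
endloop
endfacet
facet normal -0.645 -0.252 0.722
outer loop
vertex -1.181 -2.378 0.777
vertex -0.557 -2.29 1.365
vertex -1.052 -1.615 1.159
endloop
endfacet
facet normal -0.860 -0.302 -0.412
outer loop
vertex -0.817 -2.349 -0.004
vertex -1.181 -2.378 0.777
vertex -1.213 -1.652 0.312
endloop
endfacet
facet normal 0.144 -0.191 -0.971
outer loop
vertex 0.032 -2.245 0.101
vertex -0.817 -2.349 -0.004
vertex -0.463 -1.57 -0.105
endloop
endfacet
facet normal 0.980 -0.074 -0.183
outer loop
vertex 0.193 -2.208 0.948
vertex 0.032 -2.245 0.101
vertex 0.161 -1.482 0.483
endloop
endfacet
facet normal 0.492 -0.112 0.863
outer loop
vertex -0.557 -2.29 1.365
vertex 0.193 -2.208 0.948
vertex -0.203 -1.511 1.264
endloop
endfacet
facet normal -0.488 0.734 -0.472
outer loop
vertex 1.68 -1.44 -0.03
vertex 0.941 -1.746 0.259
vertex 1.369 -1.169 0.713
endloop
endfacet
facet normal 0.928 0.057 0.368
outer loop
vertex 1.68 -1.44 -0.03
vertex 1.369 -1.169 0.713
vertex 1.439 -2.494 0.741
endloop
endfacet
facet normal -0.489 0.734 -0.472
outer loop
vertex 1.369 -1.169 0.713
vertex 0.941 -1.746 0.259
vertex 0.631 -1.474 1.003
endloop
endfacet
facet normal 0.352 0.038 0.935
outer loop
vertex 1.369 -1.169 0.713
vertex 0.631 -1.474 1.003
vertex 1.439 -2.494 0.741
endloop
endfacet
facet normal -0.488 0.735 -0.472
outer loop
vertex 0.631 -1.474 1.003
vertex 0.941 -1.746 0.259
vertex 0.202 -2.051 0.548
endloop
endfacet
facet normal -0.292 -0.449 0.845
outer loop
vertex 0.631 -1.474 1.003
vertex 0.202 -2.051 0.548
vertex 1.439 -2.494 0.741
endloop
endfacet
facet normal -0.488 0.734 -0.472
outer loop
vertex 0.202 -2.051 0.548
vertex 0.941 -1.746 0.259
vertex 0.513 -2.322 -0.195
endloop
endfacet
facet normal -0.357 -0.916 0.185
outer loop
vertex 0.202 -2.051 0.548
vertex 0.513 -2.322 -0.195
vertex 1.439 -2.494 0.741
endloop
endfacet
facet normal -0.488 0.734 -0.472
outer loop
vertex 0.513 -2.322 -0.195
vertex 0.941 -1.746 0.259
vertex 1.251 -2.017 -0.484
endloop
endfacet
facet normal 0.221 -0.897 -0.383
outer loop
vertex 0.513 -2.322 -0.195
vertex 1.251 -2.017 -0.484
vertex 1.439 -2.494 0.741
endloop
endfacet
facet normal -0.488 0.734 -0.472
outer loop
vertex 1.251 -2.017 -0.484
vertex 0.941 -1.746 0.259
vertex 1.68 -1.44 -0.03
endloop
endfacet
facet normal 0.863 -0.411 -0.293
outer loop
vertex 1.251 -2.017 -0.484
vertex 1.68 -1.44 -0.03
vertex 1.439 -2.494 0.741
endloop
endfacet

endsolid


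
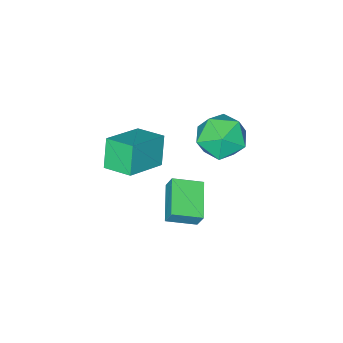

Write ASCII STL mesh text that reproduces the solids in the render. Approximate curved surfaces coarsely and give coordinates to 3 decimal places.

solid 
facet normal -0.413 -0.300 0.860
outer loop
vertex -0.26 4.385 1.977
vertex -0.462 3.273 1.493
vertex 0.593 3.506 2.08
endloop
endfacet
facet normal 0.086 0.198 0.977
outer loop
vertex -0.26 4.385 1.977
vertex 0.593 3.506 2.08
vertex 0.928 4.66 1.817
endloop
endfacet
facet normal -0.099 0.784 0.613
outer loop
vertex -0.26 4.385 1.977
vertex 0.928 4.66 1.817
vertex 0.079 5.14 1.067
endloop
endfacet
facet normal -0.711 0.648 0.273
outer loop
vertex -0.26 4.385 1.977
vertex 0.079 5.14 1.067
vertex -0.78 4.283 0.867
endloop
endfacet
facet normal -0.905 -0.021 0.426
outer loop
vertex -0.26 4.385 1.977
vertex -0.78 4.283 0.867
vertex -0.462 3.273 1.493
endloop
endfacet
facet normal 0.703 -0.043 0.709
outer loop
vertex 0.928 4.66 1.817
vertex 0.593 3.506 2.08
vertex 1.46 3.717 1.233
endloop
endfacet
facet normal -0.103 -0.847 0.522
outer loop
vertex 0.593 3.506 2.08
vertex -0.462 3.273 1.493
vertex 0.601 2.86 1.033
endloop
endfacet
facet normal -0.900 -0.396 -0.181
outer loop
vertex -0.462 3.273 1.493
vertex -0.78 4.283 0.867
vertex -0.248 3.34 0.283
endloop
endfacet
facet normal -0.586 0.688 -0.429
outer loop
vertex -0.78 4.283 0.867
vertex 0.079 5.14 1.067
vertex 0.087 4.494 0.02
endloop
endfacet
facet normal 0.405 0.906 0.122
outer loop
vertex 0.079 5.14 1.067
vertex 0.928 4.66 1.817
vertex 1.142 4.727 0.607
endloop
endfacet
facet normal 0.711 -0.648 -0.273
outer loop
vertex 0.94 3.615 0.123
vertex 1.46 3.717 1.233
vertex 0.601 2.86 1.033
endloop
endfacet
facet normal 0.099 -0.784 -0.613
outer loop
vertex 0.94 3.615 0.123
vertex 0.601 2.86 1.033
vertex -0.248 3.34 0.283
endloop
endfacet
facet normal -0.086 -0.198 -0.977
outer loop
vertex 0.94 3.615 0.123
vertex -0.248 3.34 0.283
vertex 0.087 4.494 0.02
endloop
endfacet
facet normal 0.413 0.300 -0.860
outer loop
vertex 0.94 3.615 0.123
vertex 0.087 4.494 0.02
vertex 1.142 4.727 0.607
endloop
endfacet
facet normal 0.905 0.021 -0.426
outer loop
vertex 0.94 3.615 0.123
vertex 1.142 4.727 0.607
vertex 1.46 3.717 1.233
endloop
endfacet
facet normal 0.586 -0.688 0.429
outer loop
vertex 0.601 2.86 1.033
vertex 1.46 3.717 1.233
vertex 0.593 3.506 2.08
endloop
endfacet
facet normal -0.405 -0.906 -0.122
outer loop
vertex -0.248 3.34 0.283
vertex 0.601 2.86 1.033
vertex -0.462 3.273 1.493
endloop
endfacet
facet normal -0.703 0.043 -0.709
outer loop
vertex 0.087 4.494 0.02
vertex -0.248 3.34 0.283
vertex -0.78 4.283 0.867
endloop
endfacet
facet normal 0.103 0.847 -0.522
outer loop
vertex 1.142 4.727 0.607
vertex 0.087 4.494 0.02
vertex 0.079 5.14 1.067
endloop
endfacet
facet normal 0.900 0.396 0.181
outer loop
vertex 1.46 3.717 1.233
vertex 1.142 4.727 0.607
vertex 0.928 4.66 1.817
endloop
endfacet
facet normal -0.909 -0.107 -0.402
outer loop
vertex 1.371 -0.024 -0.837
vertex 1.071 1.315 -0.514
vertex 1.911 0.42 -2.175
endloop
endfacet
facet normal 0.213 -0.950 -0.229
outer loop
vertex 3.829 0.645 -1.326
vertex 1.371 -0.024 -0.837
vertex 1.911 0.42 -2.175
endloop
endfacet
facet normal -0.909 -0.107 -0.402
outer loop
vertex 1.911 0.42 -2.175
vertex 1.071 1.315 -0.514
vertex 1.611 1.759 -1.852
endloop
endfacet
facet normal 0.358 0.294 -0.886
outer loop
vertex 1.611 1.759 -1.852
vertex 3.829 0.645 -1.326
vertex 1.911 0.42 -2.175
endloop
endfacet
facet normal -0.358 -0.294 0.886
outer loop
vertex 1.371 -0.024 -0.837
vertex 2.989 1.54 0.335
vertex 1.071 1.315 -0.514
endloop
endfacet
facet normal 0.213 -0.950 -0.229
outer loop
vertex 3.289 0.201 0.012
vertex 1.371 -0.024 -0.837
vertex 3.829 0.645 -1.326
endloop
endfacet
facet normal -0.358 -0.294 0.886
outer loop
vertex 3.289 0.201 0.012
vertex 2.989 1.54 0.335
vertex 1.371 -0.024 -0.837
endloop
endfacet
facet normal -0.213 0.950 0.229
outer loop
vertex 1.071 1.315 -0.514
vertex 2.989 1.54 0.335
vertex 1.611 1.759 -1.852
endloop
endfacet
facet normal 0.358 0.294 -0.886
outer loop
vertex 3.529 1.984 -1.003
vertex 3.829 0.645 -1.326
vertex 1.611 1.759 -1.852
endloop
endfacet
facet normal -0.213 0.950 0.229
outer loop
vertex 1.611 1.759 -1.852
vertex 2.989 1.54 0.335
vertex 3.529 1.984 -1.003
endloop
endfacet
facet normal 0.909 0.107 0.402
outer loop
vertex 3.529 1.984 -1.003
vertex 3.289 0.201 0.012
vertex 3.829 0.645 -1.326
endloop
endfacet
facet normal 0.909 0.107 0.402
outer loop
vertex 2.989 1.54 0.335
vertex 3.289 0.201 0.012
vertex 3.529 1.984 -1.003
endloop
endfacet
facet normal -0.646 -0.692 0.322
outer loop
vertex 1.17 1.908 -3.052
vertex 0.086 2.736 -3.447
vertex 1.174 1.516 -3.885
endloop
endfacet
facet normal 0.764 -0.583 0.278
outer loop
vertex 2.394 2.824 -4.493
vertex 1.17 1.908 -3.052
vertex 1.174 1.516 -3.885
endloop
endfacet
facet normal -0.646 -0.692 0.323
outer loop
vertex 1.174 1.516 -3.885
vertex 0.086 2.736 -3.447
vertex 0.09 2.344 -4.279
endloop
endfacet
facet normal 0.004 -0.425 -0.905
outer loop
vertex 0.09 2.344 -4.279
vertex 2.394 2.824 -4.493
vertex 1.174 1.516 -3.885
endloop
endfacet
facet normal -0.005 0.425 0.905
outer loop
vertex 1.17 1.908 -3.052
vertex 1.306 4.044 -4.055
vertex 0.086 2.736 -3.447
endloop
endfacet
facet normal 0.764 -0.583 0.278
outer loop
vertex 2.39 3.216 -3.661
vertex 1.17 1.908 -3.052
vertex 2.394 2.824 -4.493
endloop
endfacet
facet normal -0.004 0.425 0.905
outer loop
vertex 2.39 3.216 -3.661
vertex 1.306 4.044 -4.055
vertex 1.17 1.908 -3.052
endloop
endfacet
facet normal -0.763 0.583 -0.278
outer loop
vertex 0.086 2.736 -3.447
vertex 1.306 4.044 -4.055
vertex 0.09 2.344 -4.279
endloop
endfacet
facet normal 0.005 -0.426 -0.905
outer loop
vertex 1.31 3.652 -4.888
vertex 2.394 2.824 -4.493
vertex 0.09 2.344 -4.279
endloop
endfacet
facet normal -0.764 0.583 -0.278
outer loop
vertex 0.09 2.344 -4.279
vertex 1.306 4.044 -4.055
vertex 1.31 3.652 -4.888
endloop
endfacet
facet normal 0.646 0.692 -0.323
outer loop
vertex 1.31 3.652 -4.888
vertex 2.39 3.216 -3.661
vertex 2.394 2.824 -4.493
endloop
endfacet
facet normal 0.646 0.692 -0.323
outer loop
vertex 1.306 4.044 -4.055
vertex 2.39 3.216 -3.661
vertex 1.31 3.652 -4.888
endloop
endfacet

endsolid


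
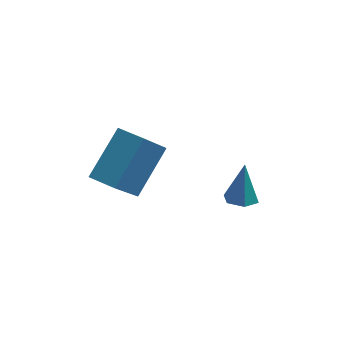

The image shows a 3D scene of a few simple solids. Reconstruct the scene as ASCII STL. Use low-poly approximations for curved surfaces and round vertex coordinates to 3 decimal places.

solid 
facet normal -0.871 0.490 0.028
outer loop
vertex -4.374 -4.721 0.255
vertex -3.533 -3.309 1.687
vertex -3.748 -3.521 -1.297
endloop
endfacet
facet normal -0.386 -0.648 -0.657
outer loop
vertex -2.807 -4.051 -1.327
vertex -4.374 -4.721 0.255
vertex -3.748 -3.521 -1.297
endloop
endfacet
facet normal -0.871 0.491 0.028
outer loop
vertex -3.748 -3.521 -1.297
vertex -3.533 -3.309 1.687
vertex -2.906 -2.109 0.135
endloop
endfacet
facet normal 0.304 0.583 -0.754
outer loop
vertex -2.906 -2.109 0.135
vertex -2.807 -4.051 -1.327
vertex -3.748 -3.521 -1.297
endloop
endfacet
facet normal -0.304 -0.583 0.753
outer loop
vertex -4.374 -4.721 0.255
vertex -2.592 -3.839 1.657
vertex -3.533 -3.309 1.687
endloop
endfacet
facet normal -0.386 -0.648 -0.657
outer loop
vertex -3.434 -5.251 0.225
vertex -4.374 -4.721 0.255
vertex -2.807 -4.051 -1.327
endloop
endfacet
facet normal -0.304 -0.583 0.754
outer loop
vertex -3.434 -5.251 0.225
vertex -2.592 -3.839 1.657
vertex -4.374 -4.721 0.255
endloop
endfacet
facet normal 0.386 0.648 0.657
outer loop
vertex -3.533 -3.309 1.687
vertex -2.592 -3.839 1.657
vertex -2.906 -2.109 0.135
endloop
endfacet
facet normal 0.305 0.583 -0.753
outer loop
vertex -1.966 -2.639 0.105
vertex -2.807 -4.051 -1.327
vertex -2.906 -2.109 0.135
endloop
endfacet
facet normal 0.386 0.648 0.657
outer loop
vertex -2.906 -2.109 0.135
vertex -2.592 -3.839 1.657
vertex -1.966 -2.639 0.105
endloop
endfacet
facet normal 0.871 -0.491 -0.028
outer loop
vertex -1.966 -2.639 0.105
vertex -3.434 -5.251 0.225
vertex -2.807 -4.051 -1.327
endloop
endfacet
facet normal 0.871 -0.491 -0.028
outer loop
vertex -2.592 -3.839 1.657
vertex -3.434 -5.251 0.225
vertex -1.966 -2.639 0.105
endloop
endfacet
facet normal -0.051 -0.256 -0.965
outer loop
vertex 1.149 -3.392 -1.546
vertex 0.69 -3.803 -1.413
vertex 0.546 -3.208 -1.563
endloop
endfacet
facet normal 0.289 0.955 0.069
outer loop
vertex 1.149 -3.392 -1.546
vertex 0.546 -3.208 -1.563
vertex 0.77 -3.397 0.113
endloop
endfacet
facet normal -0.051 -0.256 -0.965
outer loop
vertex 0.546 -3.208 -1.563
vertex 0.69 -3.803 -1.413
vertex 0.088 -3.619 -1.43
endloop
endfacet
facet normal -0.630 0.757 0.170
outer loop
vertex 0.546 -3.208 -1.563
vertex 0.088 -3.619 -1.43
vertex 0.77 -3.397 0.113
endloop
endfacet
facet normal -0.051 -0.257 -0.965
outer loop
vertex 0.088 -3.619 -1.43
vertex 0.69 -3.803 -1.413
vertex 0.232 -4.214 -1.279
endloop
endfacet
facet normal -0.903 -0.113 0.415
outer loop
vertex 0.088 -3.619 -1.43
vertex 0.232 -4.214 -1.279
vertex 0.77 -3.397 0.113
endloop
endfacet
facet normal -0.051 -0.258 -0.965
outer loop
vertex 0.232 -4.214 -1.279
vertex 0.69 -3.803 -1.413
vertex 0.834 -4.397 -1.262
endloop
endfacet
facet normal -0.255 -0.788 0.561
outer loop
vertex 0.232 -4.214 -1.279
vertex 0.834 -4.397 -1.262
vertex 0.77 -3.397 0.113
endloop
endfacet
facet normal -0.049 -0.257 -0.965
outer loop
vertex 0.834 -4.397 -1.262
vertex 0.69 -3.803 -1.413
vertex 1.293 -3.986 -1.395
endloop
endfacet
facet normal 0.662 -0.591 0.461
outer loop
vertex 0.834 -4.397 -1.262
vertex 1.293 -3.986 -1.395
vertex 0.77 -3.397 0.113
endloop
endfacet
facet normal -0.049 -0.257 -0.965
outer loop
vertex 1.293 -3.986 -1.395
vertex 0.69 -3.803 -1.413
vertex 1.149 -3.392 -1.546
endloop
endfacet
facet normal 0.935 0.281 0.215
outer loop
vertex 1.293 -3.986 -1.395
vertex 1.149 -3.392 -1.546
vertex 0.77 -3.397 0.113
endloop
endfacet

endsolid


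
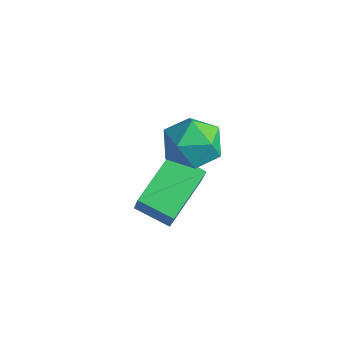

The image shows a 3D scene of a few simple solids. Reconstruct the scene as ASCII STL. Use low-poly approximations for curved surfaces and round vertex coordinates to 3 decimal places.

solid 
facet normal -0.998 0.016 0.053
outer loop
vertex -3.461 0.239 -0.578
vertex -3.416 -0.204 0.409
vertex -3.405 0.873 0.298
endloop
endfacet
facet normal -0.756 0.552 -0.351
outer loop
vertex -3.461 0.239 -0.578
vertex -3.405 0.873 0.298
vertex -2.821 1.113 -0.583
endloop
endfacet
facet normal -0.376 0.270 -0.886
outer loop
vertex -3.461 0.239 -0.578
vertex -2.821 1.113 -0.583
vertex -2.471 0.184 -1.015
endloop
endfacet
facet normal -0.383 -0.439 -0.813
outer loop
vertex -3.461 0.239 -0.578
vertex -2.471 0.184 -1.015
vertex -2.839 -0.63 -0.402
endloop
endfacet
facet normal -0.768 -0.597 -0.233
outer loop
vertex -3.461 0.239 -0.578
vertex -2.839 -0.63 -0.402
vertex -3.416 -0.204 0.409
endloop
endfacet
facet normal -0.317 0.947 0.048
outer loop
vertex -2.821 1.113 -0.583
vertex -3.405 0.873 0.298
vertex -2.381 1.21 0.402
endloop
endfacet
facet normal -0.709 0.080 0.701
outer loop
vertex -3.405 0.873 0.298
vertex -3.416 -0.204 0.409
vertex -2.749 0.396 1.015
endloop
endfacet
facet normal -0.336 -0.911 0.240
outer loop
vertex -3.416 -0.204 0.409
vertex -2.839 -0.63 -0.402
vertex -2.399 -0.533 0.583
endloop
endfacet
facet normal 0.287 -0.656 -0.699
outer loop
vertex -2.839 -0.63 -0.402
vertex -2.471 0.184 -1.015
vertex -1.815 -0.293 -0.298
endloop
endfacet
facet normal 0.299 0.493 -0.817
outer loop
vertex -2.471 0.184 -1.015
vertex -2.821 1.113 -0.583
vertex -1.804 0.784 -0.409
endloop
endfacet
facet normal 0.383 0.439 0.813
outer loop
vertex -1.759 0.341 0.578
vertex -2.381 1.21 0.402
vertex -2.749 0.396 1.015
endloop
endfacet
facet normal 0.376 -0.270 0.886
outer loop
vertex -1.759 0.341 0.578
vertex -2.749 0.396 1.015
vertex -2.399 -0.533 0.583
endloop
endfacet
facet normal 0.756 -0.552 0.351
outer loop
vertex -1.759 0.341 0.578
vertex -2.399 -0.533 0.583
vertex -1.815 -0.293 -0.298
endloop
endfacet
facet normal 0.998 -0.016 -0.053
outer loop
vertex -1.759 0.341 0.578
vertex -1.815 -0.293 -0.298
vertex -1.804 0.784 -0.409
endloop
endfacet
facet normal 0.768 0.597 0.233
outer loop
vertex -1.759 0.341 0.578
vertex -1.804 0.784 -0.409
vertex -2.381 1.21 0.402
endloop
endfacet
facet normal -0.287 0.656 0.699
outer loop
vertex -2.749 0.396 1.015
vertex -2.381 1.21 0.402
vertex -3.405 0.873 0.298
endloop
endfacet
facet normal -0.299 -0.493 0.817
outer loop
vertex -2.399 -0.533 0.583
vertex -2.749 0.396 1.015
vertex -3.416 -0.204 0.409
endloop
endfacet
facet normal 0.317 -0.947 -0.048
outer loop
vertex -1.815 -0.293 -0.298
vertex -2.399 -0.533 0.583
vertex -2.839 -0.63 -0.402
endloop
endfacet
facet normal 0.709 -0.080 -0.701
outer loop
vertex -1.804 0.784 -0.409
vertex -1.815 -0.293 -0.298
vertex -2.471 0.184 -1.015
endloop
endfacet
facet normal 0.336 0.911 -0.240
outer loop
vertex -2.381 1.21 0.402
vertex -1.804 0.784 -0.409
vertex -2.821 1.113 -0.583
endloop
endfacet
facet normal -0.869 -0.385 0.311
outer loop
vertex -3.527 -1.234 -2.833
vertex -4.112 0.678 -2.099
vertex -4.05 -0.962 -3.958
endloop
endfacet
facet normal 0.275 -0.898 -0.345
outer loop
vertex -2.868 -0.438 -4.381
vertex -3.527 -1.234 -2.833
vertex -4.05 -0.962 -3.958
endloop
endfacet
facet normal -0.869 -0.385 0.311
outer loop
vertex -4.05 -0.962 -3.958
vertex -4.112 0.678 -2.099
vertex -4.635 0.95 -3.224
endloop
endfacet
facet normal -0.412 0.214 -0.886
outer loop
vertex -4.635 0.95 -3.224
vertex -2.868 -0.438 -4.381
vertex -4.05 -0.962 -3.958
endloop
endfacet
facet normal 0.412 -0.214 0.886
outer loop
vertex -3.527 -1.234 -2.833
vertex -2.93 1.202 -2.522
vertex -4.112 0.678 -2.099
endloop
endfacet
facet normal 0.275 -0.898 -0.345
outer loop
vertex -2.345 -0.71 -3.256
vertex -3.527 -1.234 -2.833
vertex -2.868 -0.438 -4.381
endloop
endfacet
facet normal 0.412 -0.214 0.886
outer loop
vertex -2.345 -0.71 -3.256
vertex -2.93 1.202 -2.522
vertex -3.527 -1.234 -2.833
endloop
endfacet
facet normal -0.275 0.898 0.345
outer loop
vertex -4.112 0.678 -2.099
vertex -2.93 1.202 -2.522
vertex -4.635 0.95 -3.224
endloop
endfacet
facet normal -0.412 0.214 -0.886
outer loop
vertex -3.453 1.474 -3.647
vertex -2.868 -0.438 -4.381
vertex -4.635 0.95 -3.224
endloop
endfacet
facet normal -0.275 0.898 0.345
outer loop
vertex -4.635 0.95 -3.224
vertex -2.93 1.202 -2.522
vertex -3.453 1.474 -3.647
endloop
endfacet
facet normal 0.869 0.385 -0.311
outer loop
vertex -3.453 1.474 -3.647
vertex -2.345 -0.71 -3.256
vertex -2.868 -0.438 -4.381
endloop
endfacet
facet normal 0.869 0.385 -0.311
outer loop
vertex -2.93 1.202 -2.522
vertex -2.345 -0.71 -3.256
vertex -3.453 1.474 -3.647
endloop
endfacet

endsolid


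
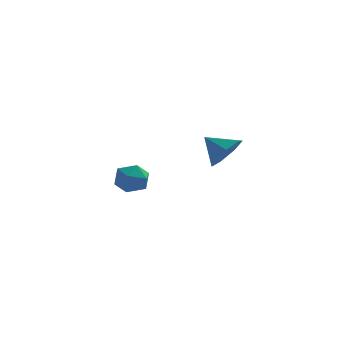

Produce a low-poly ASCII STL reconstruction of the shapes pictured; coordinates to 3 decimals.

solid 
facet normal 0.744 -0.360 -0.563
outer loop
vertex 1.361 -2.977 3.034
vertex 0.827 -2.71 2.158
vertex 1.524 -2.132 2.709
endloop
endfacet
facet normal 0.111 0.338 0.935
outer loop
vertex 1.361 -2.977 3.034
vertex 1.524 -2.132 2.709
vertex -0.207 -2.21 2.942
endloop
endfacet
facet normal 0.744 -0.360 -0.563
outer loop
vertex 1.524 -2.132 2.709
vertex 0.827 -2.71 2.158
vertex 1.162 -1.722 1.969
endloop
endfacet
facet normal 0.024 0.879 0.475
outer loop
vertex 1.524 -2.132 2.709
vertex 1.162 -1.722 1.969
vertex -0.207 -2.21 2.942
endloop
endfacet
facet normal 0.743 -0.360 -0.564
outer loop
vertex 1.162 -1.722 1.969
vertex 0.827 -2.71 2.158
vertex 0.547 -2.057 1.372
endloop
endfacet
facet normal -0.398 0.912 -0.102
outer loop
vertex 1.162 -1.722 1.969
vertex 0.547 -2.057 1.372
vertex -0.207 -2.21 2.942
endloop
endfacet
facet normal 0.743 -0.360 -0.564
outer loop
vertex 0.547 -2.057 1.372
vertex 0.827 -2.71 2.158
vertex 0.143 -2.883 1.367
endloop
endfacet
facet normal -0.837 0.411 -0.362
outer loop
vertex 0.547 -2.057 1.372
vertex 0.143 -2.883 1.367
vertex -0.207 -2.21 2.942
endloop
endfacet
facet normal 0.743 -0.360 -0.564
outer loop
vertex 0.143 -2.883 1.367
vertex 0.827 -2.71 2.158
vertex 0.254 -3.579 1.958
endloop
endfacet
facet normal -0.963 -0.246 -0.109
outer loop
vertex 0.143 -2.883 1.367
vertex 0.254 -3.579 1.958
vertex -0.207 -2.21 2.942
endloop
endfacet
facet normal 0.743 -0.360 -0.563
outer loop
vertex 0.254 -3.579 1.958
vertex 0.827 -2.71 2.158
vertex 0.796 -3.621 2.7
endloop
endfacet
facet normal -0.682 -0.564 0.466
outer loop
vertex 0.254 -3.579 1.958
vertex 0.796 -3.621 2.7
vertex -0.207 -2.21 2.942
endloop
endfacet
facet normal 0.744 -0.360 -0.563
outer loop
vertex 0.796 -3.621 2.7
vertex 0.827 -2.71 2.158
vertex 1.361 -2.977 3.034
endloop
endfacet
facet normal -0.203 -0.304 0.931
outer loop
vertex 0.796 -3.621 2.7
vertex 1.361 -2.977 3.034
vertex -0.207 -2.21 2.942
endloop
endfacet
facet normal 0.400 0.914 0.064
outer loop
vertex -3.678 4.221 -2.603
vertex -3.944 4.269 -1.63
vertex -3.043 3.893 -1.89
endloop
endfacet
facet normal 0.743 0.520 -0.422
outer loop
vertex -3.678 4.221 -2.603
vertex -3.043 3.893 -1.89
vertex -3.159 3.366 -2.743
endloop
endfacet
facet normal 0.267 0.312 -0.912
outer loop
vertex -3.678 4.221 -2.603
vertex -3.159 3.366 -2.743
vertex -4.131 3.416 -3.011
endloop
endfacet
facet normal -0.369 0.577 -0.728
outer loop
vertex -3.678 4.221 -2.603
vertex -4.131 3.416 -3.011
vertex -4.616 3.974 -2.323
endloop
endfacet
facet normal -0.287 0.950 -0.125
outer loop
vertex -3.678 4.221 -2.603
vertex -4.616 3.974 -2.323
vertex -3.944 4.269 -1.63
endloop
endfacet
facet normal 0.993 -0.063 -0.096
outer loop
vertex -3.159 3.366 -2.743
vertex -3.043 3.893 -1.89
vertex -3.104 2.886 -1.857
endloop
endfacet
facet normal 0.439 0.575 0.690
outer loop
vertex -3.043 3.893 -1.89
vertex -3.944 4.269 -1.63
vertex -3.589 3.444 -1.169
endloop
endfacet
facet normal -0.673 0.632 0.384
outer loop
vertex -3.944 4.269 -1.63
vertex -4.616 3.974 -2.323
vertex -4.561 3.494 -1.437
endloop
endfacet
facet normal -0.806 0.029 -0.592
outer loop
vertex -4.616 3.974 -2.323
vertex -4.131 3.416 -3.011
vertex -4.677 2.967 -2.29
endloop
endfacet
facet normal 0.224 -0.400 -0.889
outer loop
vertex -4.131 3.416 -3.011
vertex -3.159 3.366 -2.743
vertex -3.776 2.591 -2.55
endloop
endfacet
facet normal 0.369 -0.577 0.728
outer loop
vertex -4.042 2.639 -1.577
vertex -3.104 2.886 -1.857
vertex -3.589 3.444 -1.169
endloop
endfacet
facet normal -0.267 -0.312 0.912
outer loop
vertex -4.042 2.639 -1.577
vertex -3.589 3.444 -1.169
vertex -4.561 3.494 -1.437
endloop
endfacet
facet normal -0.743 -0.520 0.422
outer loop
vertex -4.042 2.639 -1.577
vertex -4.561 3.494 -1.437
vertex -4.677 2.967 -2.29
endloop
endfacet
facet normal -0.400 -0.914 -0.064
outer loop
vertex -4.042 2.639 -1.577
vertex -4.677 2.967 -2.29
vertex -3.776 2.591 -2.55
endloop
endfacet
facet normal 0.287 -0.950 0.125
outer loop
vertex -4.042 2.639 -1.577
vertex -3.776 2.591 -2.55
vertex -3.104 2.886 -1.857
endloop
endfacet
facet normal 0.806 -0.029 0.592
outer loop
vertex -3.589 3.444 -1.169
vertex -3.104 2.886 -1.857
vertex -3.043 3.893 -1.89
endloop
endfacet
facet normal -0.224 0.400 0.889
outer loop
vertex -4.561 3.494 -1.437
vertex -3.589 3.444 -1.169
vertex -3.944 4.269 -1.63
endloop
endfacet
facet normal -0.993 0.063 0.096
outer loop
vertex -4.677 2.967 -2.29
vertex -4.561 3.494 -1.437
vertex -4.616 3.974 -2.323
endloop
endfacet
facet normal -0.439 -0.575 -0.690
outer loop
vertex -3.776 2.591 -2.55
vertex -4.677 2.967 -2.29
vertex -4.131 3.416 -3.011
endloop
endfacet
facet normal 0.673 -0.632 -0.384
outer loop
vertex -3.104 2.886 -1.857
vertex -3.776 2.591 -2.55
vertex -3.159 3.366 -2.743
endloop
endfacet

endsolid


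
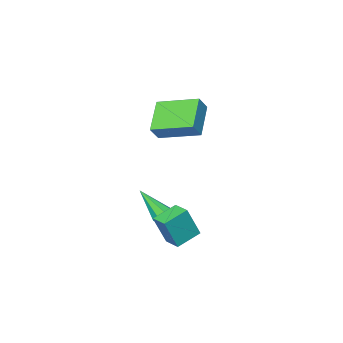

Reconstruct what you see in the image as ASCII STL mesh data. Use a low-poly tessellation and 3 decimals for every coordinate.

solid 
facet normal -0.266 0.647 -0.714
outer loop
vertex 0.754 -0.059 -1.096
vertex 0.502 0.218 -0.751
vertex 0.978 0.215 -0.931
endloop
endfacet
facet normal 0.818 -0.471 -0.329
outer loop
vertex 0.754 -0.059 -1.096
vertex 0.978 0.215 -0.931
vertex 0.918 -0.798 0.371
endloop
endfacet
facet normal -0.266 0.648 -0.714
outer loop
vertex 0.978 0.215 -0.931
vertex 0.502 0.218 -0.751
vertex 0.923 0.49 -0.661
endloop
endfacet
facet normal 0.990 0.087 0.113
outer loop
vertex 0.978 0.215 -0.931
vertex 0.923 0.49 -0.661
vertex 0.918 -0.798 0.371
endloop
endfacet
facet normal -0.265 0.647 -0.715
outer loop
vertex 0.923 0.49 -0.661
vertex 0.502 0.218 -0.751
vertex 0.621 0.607 -0.443
endloop
endfacet
facet normal 0.628 0.485 0.609
outer loop
vertex 0.923 0.49 -0.661
vertex 0.621 0.607 -0.443
vertex 0.918 -0.798 0.371
endloop
endfacet
facet normal -0.266 0.647 -0.714
outer loop
vertex 0.621 0.607 -0.443
vertex 0.502 0.218 -0.751
vertex 0.249 0.496 -0.405
endloop
endfacet
facet normal -0.058 0.491 0.869
outer loop
vertex 0.621 0.607 -0.443
vertex 0.249 0.496 -0.405
vertex 0.918 -0.798 0.371
endloop
endfacet
facet normal -0.266 0.647 -0.714
outer loop
vertex 0.249 0.496 -0.405
vertex 0.502 0.218 -0.751
vertex 0.025 0.222 -0.57
endloop
endfacet
facet normal -0.666 0.099 0.739
outer loop
vertex 0.249 0.496 -0.405
vertex 0.025 0.222 -0.57
vertex 0.918 -0.798 0.371
endloop
endfacet
facet normal -0.265 0.648 -0.714
outer loop
vertex 0.025 0.222 -0.57
vertex 0.502 0.218 -0.751
vertex 0.08 -0.054 -0.841
endloop
endfacet
facet normal -0.837 -0.459 0.297
outer loop
vertex 0.025 0.222 -0.57
vertex 0.08 -0.054 -0.841
vertex 0.918 -0.798 0.371
endloop
endfacet
facet normal -0.266 0.648 -0.713
outer loop
vertex 0.08 -0.054 -0.841
vertex 0.502 0.218 -0.751
vertex 0.382 -0.17 -1.059
endloop
endfacet
facet normal -0.473 -0.858 -0.199
outer loop
vertex 0.08 -0.054 -0.841
vertex 0.382 -0.17 -1.059
vertex 0.918 -0.798 0.371
endloop
endfacet
facet normal -0.264 0.648 -0.714
outer loop
vertex 0.382 -0.17 -1.059
vertex 0.502 0.218 -0.751
vertex 0.754 -0.059 -1.096
endloop
endfacet
facet normal 0.212 -0.863 -0.458
outer loop
vertex 0.382 -0.17 -1.059
vertex 0.754 -0.059 -1.096
vertex 0.918 -0.798 0.371
endloop
endfacet
facet normal -0.939 0.021 0.344
outer loop
vertex 0.201 0.661 -0.057
vertex 0.256 1.504 0.042
vertex -0.313 0.861 -1.473
endloop
endfacet
facet normal -0.065 -0.991 -0.116
outer loop
vertex 0.804 0.836 -1.882
vertex 0.201 0.661 -0.057
vertex -0.313 0.861 -1.473
endloop
endfacet
facet normal -0.939 0.021 0.344
outer loop
vertex -0.313 0.861 -1.473
vertex 0.256 1.504 0.042
vertex -0.258 1.703 -1.374
endloop
endfacet
facet normal -0.338 0.132 -0.932
outer loop
vertex -0.258 1.703 -1.374
vertex 0.804 0.836 -1.882
vertex -0.313 0.861 -1.473
endloop
endfacet
facet normal 0.338 -0.131 0.932
outer loop
vertex 0.201 0.661 -0.057
vertex 1.373 1.479 -0.367
vertex 0.256 1.504 0.042
endloop
endfacet
facet normal -0.064 -0.991 -0.116
outer loop
vertex 1.318 0.637 -0.466
vertex 0.201 0.661 -0.057
vertex 0.804 0.836 -1.882
endloop
endfacet
facet normal 0.338 -0.132 0.932
outer loop
vertex 1.318 0.637 -0.466
vertex 1.373 1.479 -0.367
vertex 0.201 0.661 -0.057
endloop
endfacet
facet normal 0.065 0.991 0.116
outer loop
vertex 0.256 1.504 0.042
vertex 1.373 1.479 -0.367
vertex -0.258 1.703 -1.374
endloop
endfacet
facet normal -0.338 0.132 -0.932
outer loop
vertex 0.859 1.679 -1.783
vertex 0.804 0.836 -1.882
vertex -0.258 1.703 -1.374
endloop
endfacet
facet normal 0.064 0.991 0.117
outer loop
vertex -0.258 1.703 -1.374
vertex 1.373 1.479 -0.367
vertex 0.859 1.679 -1.783
endloop
endfacet
facet normal 0.939 -0.021 -0.344
outer loop
vertex 0.859 1.679 -1.783
vertex 1.318 0.637 -0.466
vertex 0.804 0.836 -1.882
endloop
endfacet
facet normal 0.939 -0.021 -0.344
outer loop
vertex 1.373 1.479 -0.367
vertex 1.318 0.637 -0.466
vertex 0.859 1.679 -1.783
endloop
endfacet
facet normal -0.615 -0.567 0.547
outer loop
vertex -0.905 -2.099 4.424
vertex -1.903 -0.536 4.922
vertex -1.397 -2.203 3.763
endloop
endfacet
facet normal 0.520 -0.814 -0.259
outer loop
vertex -0.357 -1.244 2.838
vertex -0.905 -2.099 4.424
vertex -1.397 -2.203 3.763
endloop
endfacet
facet normal -0.615 -0.567 0.547
outer loop
vertex -1.397 -2.203 3.763
vertex -1.903 -0.536 4.922
vertex -2.395 -0.64 4.261
endloop
endfacet
facet normal -0.593 -0.125 -0.796
outer loop
vertex -2.395 -0.64 4.261
vertex -0.357 -1.244 2.838
vertex -1.397 -2.203 3.763
endloop
endfacet
facet normal 0.593 0.125 0.796
outer loop
vertex -0.905 -2.099 4.424
vertex -0.863 0.423 3.997
vertex -1.903 -0.536 4.922
endloop
endfacet
facet normal 0.520 -0.814 -0.259
outer loop
vertex 0.135 -1.14 3.499
vertex -0.905 -2.099 4.424
vertex -0.357 -1.244 2.838
endloop
endfacet
facet normal 0.593 0.125 0.796
outer loop
vertex 0.135 -1.14 3.499
vertex -0.863 0.423 3.997
vertex -0.905 -2.099 4.424
endloop
endfacet
facet normal -0.520 0.814 0.259
outer loop
vertex -1.903 -0.536 4.922
vertex -0.863 0.423 3.997
vertex -2.395 -0.64 4.261
endloop
endfacet
facet normal -0.593 -0.125 -0.796
outer loop
vertex -1.355 0.319 3.336
vertex -0.357 -1.244 2.838
vertex -2.395 -0.64 4.261
endloop
endfacet
facet normal -0.520 0.814 0.259
outer loop
vertex -2.395 -0.64 4.261
vertex -0.863 0.423 3.997
vertex -1.355 0.319 3.336
endloop
endfacet
facet normal 0.615 0.567 -0.547
outer loop
vertex -1.355 0.319 3.336
vertex 0.135 -1.14 3.499
vertex -0.357 -1.244 2.838
endloop
endfacet
facet normal 0.615 0.567 -0.547
outer loop
vertex -0.863 0.423 3.997
vertex 0.135 -1.14 3.499
vertex -1.355 0.319 3.336
endloop
endfacet

endsolid


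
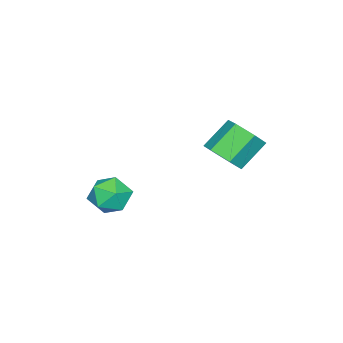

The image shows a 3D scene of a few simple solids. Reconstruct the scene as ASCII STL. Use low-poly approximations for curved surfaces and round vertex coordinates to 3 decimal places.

solid 
facet normal -0.713 0.431 0.553
outer loop
vertex 1.999 -1.508 -1.047
vertex 1.37 -2.408 -1.157
vertex 2.075 -2.327 -0.311
endloop
endfacet
facet normal -0.067 0.663 0.745
outer loop
vertex 1.999 -1.508 -1.047
vertex 2.075 -2.327 -0.311
vertex 2.989 -1.826 -0.675
endloop
endfacet
facet normal 0.242 0.955 0.172
outer loop
vertex 1.999 -1.508 -1.047
vertex 2.989 -1.826 -0.675
vertex 2.848 -1.597 -1.746
endloop
endfacet
facet normal -0.213 0.902 -0.374
outer loop
vertex 1.999 -1.508 -1.047
vertex 2.848 -1.597 -1.746
vertex 1.848 -1.957 -2.044
endloop
endfacet
facet normal -0.804 0.579 -0.139
outer loop
vertex 1.999 -1.508 -1.047
vertex 1.848 -1.957 -2.044
vertex 1.37 -2.408 -1.157
endloop
endfacet
facet normal 0.322 0.097 0.942
outer loop
vertex 2.989 -1.826 -0.675
vertex 2.075 -2.327 -0.311
vertex 2.972 -2.923 -0.556
endloop
endfacet
facet normal -0.724 -0.280 0.630
outer loop
vertex 2.075 -2.327 -0.311
vertex 1.37 -2.408 -1.157
vertex 1.972 -3.283 -0.854
endloop
endfacet
facet normal -0.871 -0.040 -0.490
outer loop
vertex 1.37 -2.408 -1.157
vertex 1.848 -1.957 -2.044
vertex 1.831 -3.054 -1.925
endloop
endfacet
facet normal 0.085 0.485 -0.870
outer loop
vertex 1.848 -1.957 -2.044
vertex 2.848 -1.597 -1.746
vertex 2.745 -2.553 -2.289
endloop
endfacet
facet normal 0.822 0.570 0.014
outer loop
vertex 2.848 -1.597 -1.746
vertex 2.989 -1.826 -0.675
vertex 3.45 -2.472 -1.443
endloop
endfacet
facet normal 0.213 -0.902 0.374
outer loop
vertex 2.821 -3.372 -1.553
vertex 2.972 -2.923 -0.556
vertex 1.972 -3.283 -0.854
endloop
endfacet
facet normal -0.242 -0.955 -0.172
outer loop
vertex 2.821 -3.372 -1.553
vertex 1.972 -3.283 -0.854
vertex 1.831 -3.054 -1.925
endloop
endfacet
facet normal 0.067 -0.663 -0.745
outer loop
vertex 2.821 -3.372 -1.553
vertex 1.831 -3.054 -1.925
vertex 2.745 -2.553 -2.289
endloop
endfacet
facet normal 0.713 -0.431 -0.553
outer loop
vertex 2.821 -3.372 -1.553
vertex 2.745 -2.553 -2.289
vertex 3.45 -2.472 -1.443
endloop
endfacet
facet normal 0.804 -0.579 0.139
outer loop
vertex 2.821 -3.372 -1.553
vertex 3.45 -2.472 -1.443
vertex 2.972 -2.923 -0.556
endloop
endfacet
facet normal -0.085 -0.485 0.870
outer loop
vertex 1.972 -3.283 -0.854
vertex 2.972 -2.923 -0.556
vertex 2.075 -2.327 -0.311
endloop
endfacet
facet normal -0.822 -0.570 -0.014
outer loop
vertex 1.831 -3.054 -1.925
vertex 1.972 -3.283 -0.854
vertex 1.37 -2.408 -1.157
endloop
endfacet
facet normal -0.322 -0.097 -0.942
outer loop
vertex 2.745 -2.553 -2.289
vertex 1.831 -3.054 -1.925
vertex 1.848 -1.957 -2.044
endloop
endfacet
facet normal 0.724 0.280 -0.630
outer loop
vertex 3.45 -2.472 -1.443
vertex 2.745 -2.553 -2.289
vertex 2.848 -1.597 -1.746
endloop
endfacet
facet normal 0.871 0.040 0.490
outer loop
vertex 2.972 -2.923 -0.556
vertex 3.45 -2.472 -1.443
vertex 2.989 -1.826 -0.675
endloop
endfacet
facet normal 0.647 -0.363 -0.670
outer loop
vertex 1.687 2.022 2.422
vertex 1.053 2.285 1.667
vertex 1.76 2.944 1.993
endloop
endfacet
facet normal 0.759 0.225 0.612
outer loop
vertex 1.687 2.022 2.422
vertex 1.76 2.944 1.993
vertex 0.56 2.653 3.588
endloop
endfacet
facet normal 0.759 0.225 0.612
outer loop
vertex 0.56 2.653 3.588
vertex 1.76 2.944 1.993
vertex 0.633 3.575 3.159
endloop
endfacet
facet normal -0.648 0.363 0.669
outer loop
vertex 0.56 2.653 3.588
vertex 0.633 3.575 3.159
vertex -0.073 2.915 2.833
endloop
endfacet
facet normal 0.647 -0.363 -0.670
outer loop
vertex 1.76 2.944 1.993
vertex 1.053 2.285 1.667
vertex 1.126 3.207 1.238
endloop
endfacet
facet normal 0.441 0.896 -0.058
outer loop
vertex 1.76 2.944 1.993
vertex 1.126 3.207 1.238
vertex 0.633 3.575 3.159
endloop
endfacet
facet normal 0.441 0.896 -0.058
outer loop
vertex 0.633 3.575 3.159
vertex 1.126 3.207 1.238
vertex -0.001 3.838 2.404
endloop
endfacet
facet normal -0.648 0.362 0.670
outer loop
vertex 0.633 3.575 3.159
vertex -0.001 3.838 2.404
vertex -0.073 2.915 2.833
endloop
endfacet
facet normal 0.648 -0.363 -0.669
outer loop
vertex 1.126 3.207 1.238
vertex 1.053 2.285 1.667
vertex 0.42 2.547 0.912
endloop
endfacet
facet normal -0.318 0.671 -0.670
outer loop
vertex 1.126 3.207 1.238
vertex 0.42 2.547 0.912
vertex -0.001 3.838 2.404
endloop
endfacet
facet normal -0.318 0.671 -0.670
outer loop
vertex -0.001 3.838 2.404
vertex 0.42 2.547 0.912
vertex -0.707 3.178 2.078
endloop
endfacet
facet normal -0.648 0.362 0.670
outer loop
vertex -0.001 3.838 2.404
vertex -0.707 3.178 2.078
vertex -0.073 2.915 2.833
endloop
endfacet
facet normal 0.648 -0.363 -0.669
outer loop
vertex 0.42 2.547 0.912
vertex 1.053 2.285 1.667
vertex 0.347 1.625 1.341
endloop
endfacet
facet normal -0.759 -0.225 -0.612
outer loop
vertex 0.42 2.547 0.912
vertex 0.347 1.625 1.341
vertex -0.707 3.178 2.078
endloop
endfacet
facet normal -0.759 -0.225 -0.612
outer loop
vertex -0.707 3.178 2.078
vertex 0.347 1.625 1.341
vertex -0.78 2.256 2.507
endloop
endfacet
facet normal -0.647 0.363 0.670
outer loop
vertex -0.707 3.178 2.078
vertex -0.78 2.256 2.507
vertex -0.073 2.915 2.833
endloop
endfacet
facet normal 0.648 -0.362 -0.670
outer loop
vertex 0.347 1.625 1.341
vertex 1.053 2.285 1.667
vertex 0.981 1.362 2.096
endloop
endfacet
facet normal -0.441 -0.896 0.058
outer loop
vertex 0.347 1.625 1.341
vertex 0.981 1.362 2.096
vertex -0.78 2.256 2.507
endloop
endfacet
facet normal -0.441 -0.896 0.058
outer loop
vertex -0.78 2.256 2.507
vertex 0.981 1.362 2.096
vertex -0.146 1.993 3.262
endloop
endfacet
facet normal -0.647 0.363 0.670
outer loop
vertex -0.78 2.256 2.507
vertex -0.146 1.993 3.262
vertex -0.073 2.915 2.833
endloop
endfacet
facet normal 0.648 -0.362 -0.670
outer loop
vertex 0.981 1.362 2.096
vertex 1.053 2.285 1.667
vertex 1.687 2.022 2.422
endloop
endfacet
facet normal 0.318 -0.671 0.670
outer loop
vertex 0.981 1.362 2.096
vertex 1.687 2.022 2.422
vertex -0.146 1.993 3.262
endloop
endfacet
facet normal 0.318 -0.671 0.670
outer loop
vertex -0.146 1.993 3.262
vertex 1.687 2.022 2.422
vertex 0.56 2.653 3.588
endloop
endfacet
facet normal -0.648 0.363 0.669
outer loop
vertex -0.146 1.993 3.262
vertex 0.56 2.653 3.588
vertex -0.073 2.915 2.833
endloop
endfacet

endsolid
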